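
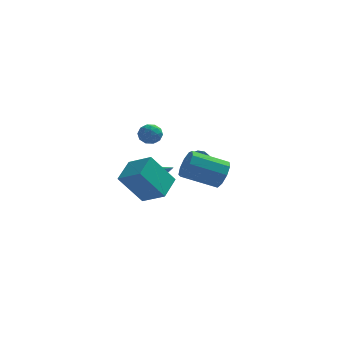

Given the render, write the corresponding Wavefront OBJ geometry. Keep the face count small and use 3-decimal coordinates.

v -2.618 3.13 1.535
v -2.188 2.937 2.086
v -2.892 2.003 1.354
v -2.462 1.81 1.905
v -3.077 2.172 2.035
v -2.908 2.868 2.147
v -2.172 2.072 1.293
v -2.003 2.768 1.405
v -1.912 2.283 1.937
v -2.471 2.345 2.395
v -2.609 2.595 1.045
v -3.168 2.657 1.503
v -2.379 3.132 1.827
v -2.701 1.808 1.613
v -3.062 2.02 1.69
v -2.81 1.907 2.014
v -2.802 3.092 1.862
v -2.549 2.979 2.186
v -3.072 2.529 2.156
v -2.531 1.961 1.254
v -2.278 1.848 1.578
v -2.27 3.033 1.426
v -2.018 2.92 1.75
v -2.008 2.411 1.284
v -1.964 2.634 2.063
v -2.125 1.972 1.956
v -1.955 2.126 1.597
v -1.855 2.535 1.663
v -2.293 2.671 2.332
v -2.454 2.008 2.225
v -2.815 2.221 2.302
v -2.716 2.631 2.368
v -2.131 2.286 2.244
v -2.626 2.932 1.215
v -2.787 2.269 1.108
v -2.364 2.309 1.072
v -2.265 2.719 1.138
v -2.955 2.968 1.484
v -3.116 2.306 1.377
v -3.225 2.405 1.777
v -3.125 2.814 1.843
v -2.949 2.654 1.196
v 0.278 3.981 -1.246
v 0.879 3.83 -1.285
v 0.682 2.829 -0.432
v 0.082 2.979 -0.394
v 0.838 4.082 -0.999
v 0.641 3.08 -0.146
v 0.583 4.295 -0.807
v 0.386 3.293 0.046
v 0.212 4.388 -0.784
v 0.016 3.387 0.069
v -0.133 4.325 -0.937
v -0.33 3.324 -0.084
v -0.322 4.131 -1.208
v -0.519 3.13 -0.355
v -0.281 3.88 -1.494
v -0.478 2.878 -0.641
v -0.026 3.667 -1.686
v -0.223 2.665 -0.833
v 0.344 3.573 -1.709
v 0.148 2.572 -0.856
v 0.69 3.636 -1.556
v 0.493 2.635 -0.703
v -2.713 -4.476 2.071
v -2.222 -3.117 2.63
v -3.894 -3.748 1.337
v -3.403 -2.388 1.896
v -1.477 -4.212 0.344
v -0.986 -2.852 0.903
v -2.658 -3.483 -0.39
v -2.167 -2.124 0.169
v -2.901 1.173 -0.99
v -2.415 1.658 -1.539
v -1.219 0.667 0.05
v -2.511 1.914 -1.259
v -2.684 2.023 -0.925
v -2.901 1.964 -0.604
v -3.117 1.748 -0.36
v -3.29 1.418 -0.24
v -3.387 1.039 -0.268
v -3.387 0.687 -0.44
v -3.29 0.431 -0.72
v -3.117 0.322 -1.054
v -2.9 0.382 -1.375
v -2.684 0.598 -1.62
v -2.511 0.928 -1.739
v -2.415 1.306 -1.711
v 1.408 0.938 -0.581
v 1.786 0.578 0.201
v -0.191 0.423 1.083
v -0.568 0.782 0.301
v 1.755 1.219 0.246
v -0.221 1.063 1.128
v 1.562 1.728 -0.096
v -0.414 1.572 0.786
v 1.297 1.868 -0.665
v -0.679 1.712 0.217
v 1.084 1.572 -1.195
v -0.892 1.416 -0.313
v 1.023 0.98 -1.437
v -0.954 0.824 -0.555
v 1.142 0.368 -1.279
v -0.835 0.212 -0.397
v 1.385 0.023 -0.794
v -0.591 -0.133 0.088
v 1.64 0.106 -0.21
v -0.337 -0.05 0.672
f 1 38 17
f 38 12 41
f 17 41 6
f 38 41 17
f 1 17 13
f 17 6 18
f 13 18 2
f 17 18 13
f 1 13 22
f 13 2 23
f 22 23 8
f 13 23 22
f 1 22 34
f 22 8 37
f 34 37 11
f 22 37 34
f 1 34 38
f 34 11 42
f 38 42 12
f 34 42 38
f 2 18 29
f 18 6 32
f 29 32 10
f 18 32 29
f 6 41 19
f 41 12 40
f 19 40 5
f 41 40 19
f 12 42 39
f 42 11 35
f 39 35 3
f 42 35 39
f 11 37 36
f 37 8 24
f 36 24 7
f 37 24 36
f 8 23 28
f 23 2 25
f 28 25 9
f 23 25 28
f 4 30 16
f 30 10 31
f 16 31 5
f 30 31 16
f 4 16 14
f 16 5 15
f 14 15 3
f 16 15 14
f 4 14 21
f 14 3 20
f 21 20 7
f 14 20 21
f 4 21 26
f 21 7 27
f 26 27 9
f 21 27 26
f 4 26 30
f 26 9 33
f 30 33 10
f 26 33 30
f 5 31 19
f 31 10 32
f 19 32 6
f 31 32 19
f 3 15 39
f 15 5 40
f 39 40 12
f 15 40 39
f 7 20 36
f 20 3 35
f 36 35 11
f 20 35 36
f 9 27 28
f 27 7 24
f 28 24 8
f 27 24 28
f 10 33 29
f 33 9 25
f 29 25 2
f 33 25 29
f 44 43 47
f 44 47 45
f 45 47 48
f 45 48 46
f 47 43 49
f 47 49 48
f 48 49 50
f 48 50 46
f 49 43 51
f 49 51 50
f 50 51 52
f 50 52 46
f 51 43 53
f 51 53 52
f 52 53 54
f 52 54 46
f 53 43 55
f 53 55 54
f 54 55 56
f 54 56 46
f 55 43 57
f 55 57 56
f 56 57 58
f 56 58 46
f 57 43 59
f 57 59 58
f 58 59 60
f 58 60 46
f 59 43 61
f 59 61 60
f 60 61 62
f 60 62 46
f 61 43 63
f 61 63 62
f 62 63 64
f 62 64 46
f 63 43 44
f 63 44 64
f 64 44 45
f 64 45 46
f 66 68 65
f 69 66 65
f 65 68 67
f 67 69 65
f 66 72 68
f 70 66 69
f 70 72 66
f 68 72 67
f 71 69 67
f 67 72 71
f 71 70 69
f 72 70 71
f 74 73 76
f 74 76 75
f 76 73 77
f 76 77 75
f 77 73 78
f 77 78 75
f 78 73 79
f 78 79 75
f 79 73 80
f 79 80 75
f 80 73 81
f 80 81 75
f 81 73 82
f 81 82 75
f 82 73 83
f 82 83 75
f 83 73 84
f 83 84 75
f 84 73 85
f 84 85 75
f 85 73 86
f 85 86 75
f 86 73 87
f 86 87 75
f 87 73 88
f 87 88 75
f 88 73 74
f 88 74 75
f 90 89 93
f 90 93 91
f 91 93 94
f 91 94 92
f 93 89 95
f 93 95 94
f 94 95 96
f 94 96 92
f 95 89 97
f 95 97 96
f 96 97 98
f 96 98 92
f 97 89 99
f 97 99 98
f 98 99 100
f 98 100 92
f 99 89 101
f 99 101 100
f 100 101 102
f 100 102 92
f 101 89 103
f 101 103 102
f 102 103 104
f 102 104 92
f 103 89 105
f 103 105 104
f 104 105 106
f 104 106 92
f 105 89 107
f 105 107 106
f 106 107 108
f 106 108 92
f 107 89 90
f 107 90 108
f 108 90 91
f 108 91 92



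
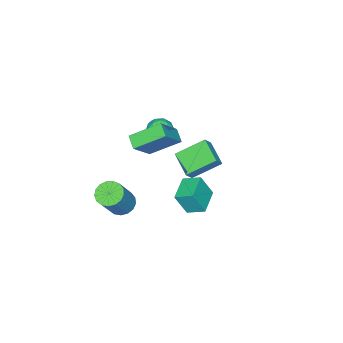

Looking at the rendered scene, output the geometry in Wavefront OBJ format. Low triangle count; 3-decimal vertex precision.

v 2.864 3.18 0.644
v 3.251 2.708 1.894
v 2.602 4.092 1.07
v 2.989 3.62 2.319
v 4.171 3.66 0.421
v 4.558 3.188 1.67
v 3.909 4.572 0.846
v 4.296 4.1 2.096
v -2.364 -1.603 -2.894
v -3.549 -0.487 -1.914
v -1.653 -0.332 -3.481
v -2.838 0.784 -2.501
v -1.822 -1.604 -2.239
v -3.007 -0.488 -1.259
v -1.111 -0.333 -2.826
v -2.296 0.783 -1.846
v -3.072 -2.711 -1.407
v -2.279 -2.866 -1.366
v -3.241 -3.774 -2.154
v -2.448 -3.929 -2.113
v -2.911 -4.01 -1.454
v -2.807 -3.354 -0.992
v -2.713 -3.286 -2.528
v -2.609 -2.63 -2.066
v -2.057 -3.222 -2.058
v -2.179 -3.669 -1.395
v -3.341 -2.971 -2.125
v -3.463 -3.418 -1.462
v -2.661 -2.695 -1.321
v -2.859 -3.945 -2.199
v -3.131 -3.992 -1.812
v -2.665 -4.084 -1.788
v -2.971 -2.982 -1.101
v -2.505 -3.073 -1.077
v -2.876 -3.745 -1.129
v -3.015 -3.567 -2.443
v -2.549 -3.658 -2.419
v -2.855 -2.556 -1.732
v -2.389 -2.648 -1.708
v -2.644 -2.895 -2.391
v -2.064 -2.996 -1.704
v -2.163 -3.62 -2.143
v -2.319 -3.243 -2.387
v -2.258 -2.857 -2.115
v -2.136 -3.259 -1.314
v -2.235 -3.883 -1.753
v -2.507 -3.931 -1.365
v -2.446 -3.545 -1.094
v -2.005 -3.467 -1.721
v -3.285 -2.757 -1.767
v -3.384 -3.381 -2.206
v -3.074 -3.095 -2.426
v -3.013 -2.709 -2.155
v -3.357 -3.02 -1.377
v -3.456 -3.644 -1.816
v -3.262 -3.783 -1.405
v -3.201 -3.397 -1.133
v -3.515 -3.173 -1.799
v -1.065 -0.59 -0.091
v -1.508 -1.239 0.306
v 0.24 -0.637 1.29
v -0.203 -1.285 1.687
v -0.037 -1.915 -1.107
v -0.48 -2.563 -0.71
v 1.268 -1.961 0.274
v 0.825 -2.61 0.671
v 2.725 -1.646 -3.024
v 3.382 -1.608 -3.462
v 4.591 -1.416 -1.634
v 3.935 -1.454 -1.196
v 3.274 -1.247 -3.429
v 4.483 -1.055 -1.601
v 3.041 -0.977 -3.303
v 4.25 -0.786 -1.475
v 2.735 -0.861 -3.113
v 3.945 -0.669 -1.285
v 2.427 -0.924 -2.902
v 3.637 -0.733 -1.075
v 2.188 -1.153 -2.72
v 3.397 -0.962 -0.892
v 2.071 -1.495 -2.607
v 3.281 -1.303 -0.779
v 2.105 -1.871 -2.59
v 3.314 -1.679 -0.762
v 2.28 -2.195 -2.672
v 3.49 -2.004 -0.844
v 2.558 -2.394 -2.835
v 3.767 -2.203 -1.007
v 2.874 -2.421 -3.041
v 4.083 -2.23 -1.213
v 3.155 -2.271 -3.243
v 4.365 -2.08 -1.415
v 3.339 -1.977 -3.395
v 4.548 -1.786 -1.567
f 2 4 1
f 5 2 1
f 1 4 3
f 3 5 1
f 2 8 4
f 6 2 5
f 6 8 2
f 4 8 3
f 7 5 3
f 3 8 7
f 7 6 5
f 8 6 7
f 10 12 9
f 13 10 9
f 9 12 11
f 11 13 9
f 10 16 12
f 14 10 13
f 14 16 10
f 12 16 11
f 15 13 11
f 11 16 15
f 15 14 13
f 16 14 15
f 17 54 33
f 54 28 57
f 33 57 22
f 54 57 33
f 17 33 29
f 33 22 34
f 29 34 18
f 33 34 29
f 17 29 38
f 29 18 39
f 38 39 24
f 29 39 38
f 17 38 50
f 38 24 53
f 50 53 27
f 38 53 50
f 17 50 54
f 50 27 58
f 54 58 28
f 50 58 54
f 18 34 45
f 34 22 48
f 45 48 26
f 34 48 45
f 22 57 35
f 57 28 56
f 35 56 21
f 57 56 35
f 28 58 55
f 58 27 51
f 55 51 19
f 58 51 55
f 27 53 52
f 53 24 40
f 52 40 23
f 53 40 52
f 24 39 44
f 39 18 41
f 44 41 25
f 39 41 44
f 20 46 32
f 46 26 47
f 32 47 21
f 46 47 32
f 20 32 30
f 32 21 31
f 30 31 19
f 32 31 30
f 20 30 37
f 30 19 36
f 37 36 23
f 30 36 37
f 20 37 42
f 37 23 43
f 42 43 25
f 37 43 42
f 20 42 46
f 42 25 49
f 46 49 26
f 42 49 46
f 21 47 35
f 47 26 48
f 35 48 22
f 47 48 35
f 19 31 55
f 31 21 56
f 55 56 28
f 31 56 55
f 23 36 52
f 36 19 51
f 52 51 27
f 36 51 52
f 25 43 44
f 43 23 40
f 44 40 24
f 43 40 44
f 26 49 45
f 49 25 41
f 45 41 18
f 49 41 45
f 60 62 59
f 63 60 59
f 59 62 61
f 61 63 59
f 60 66 62
f 64 60 63
f 64 66 60
f 62 66 61
f 65 63 61
f 61 66 65
f 65 64 63
f 66 64 65
f 68 67 71
f 68 71 69
f 69 71 72
f 69 72 70
f 71 67 73
f 71 73 72
f 72 73 74
f 72 74 70
f 73 67 75
f 73 75 74
f 74 75 76
f 74 76 70
f 75 67 77
f 75 77 76
f 76 77 78
f 76 78 70
f 77 67 79
f 77 79 78
f 78 79 80
f 78 80 70
f 79 67 81
f 79 81 80
f 80 81 82
f 80 82 70
f 81 67 83
f 81 83 82
f 82 83 84
f 82 84 70
f 83 67 85
f 83 85 84
f 84 85 86
f 84 86 70
f 85 67 87
f 85 87 86
f 86 87 88
f 86 88 70
f 87 67 89
f 87 89 88
f 88 89 90
f 88 90 70
f 89 67 91
f 89 91 90
f 90 91 92
f 90 92 70
f 91 67 93
f 91 93 92
f 92 93 94
f 92 94 70
f 93 67 68
f 93 68 94
f 94 68 69
f 94 69 70



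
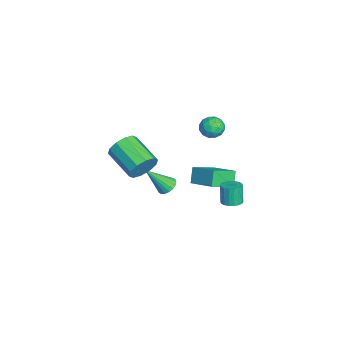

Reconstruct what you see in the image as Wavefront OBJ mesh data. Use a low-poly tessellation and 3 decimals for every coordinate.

v 0.736 3.192 -1.944
v 1.165 2.787 -1.836
v 0.854 2.764 -0.688
v 0.424 3.168 -0.796
v 1.291 3.02 -1.797
v 0.98 2.996 -0.649
v 1.307 3.286 -1.787
v 0.996 3.262 -0.639
v 1.21 3.534 -1.809
v 0.899 3.51 -0.66
v 1.018 3.714 -1.857
v 0.707 3.69 -0.708
v 0.771 3.79 -1.922
v 0.46 3.767 -0.774
v 0.517 3.749 -1.992
v 0.206 3.725 -0.844
v 0.306 3.596 -2.052
v -0.005 3.573 -0.904
v 0.18 3.364 -2.091
v -0.131 3.34 -0.943
v 0.164 3.098 -2.101
v -0.147 3.074 -0.953
v 0.261 2.85 -2.08
v -0.05 2.826 -0.931
v 0.453 2.67 -2.032
v 0.142 2.646 -0.883
v 0.7 2.593 -1.966
v 0.389 2.57 -0.818
v 0.954 2.635 -1.896
v 0.643 2.611 -0.748
v -3.57 2.411 -3.899
v -4.151 2.537 -3.022
v -2.409 3.507 -3.287
v -2.99 3.633 -2.41
v -2.77 1.167 -3.19
v -3.351 1.293 -2.313
v -1.609 2.263 -2.578
v -2.19 2.389 -1.701
v 2.875 -0.288 1.23
v 3.439 -0.39 1.089
v 3.025 -1.392 2.63
v 3.455 -0.183 1.25
v 3.357 0.003 1.407
v 3.163 0.131 1.529
v 2.912 0.177 1.592
v 2.654 0.13 1.583
v 2.439 0.001 1.504
v 2.311 -0.186 1.371
v 2.295 -0.392 1.209
v 2.393 -0.578 1.052
v 2.587 -0.706 0.93
v 2.838 -0.752 0.868
v 3.096 -0.705 0.877
v 3.311 -0.576 0.956
v 3.792 -1.489 3.421
v 4.324 -1.812 4.044
v 2.9 -2.853 4.721
v 2.368 -2.531 4.099
v 4.089 -1.362 4.24
v 2.664 -2.404 4.917
v 3.74 -0.961 4.124
v 2.316 -2.003 4.801
v 3.411 -0.762 3.739
v 1.987 -1.804 4.416
v 3.228 -0.841 3.233
v 1.804 -1.882 3.91
v 3.26 -1.167 2.799
v 1.836 -2.208 3.476
v 3.496 -1.616 2.603
v 2.071 -2.658 3.28
v 3.844 -2.017 2.719
v 2.42 -3.059 3.396
v 4.173 -2.216 3.104
v 2.749 -3.258 3.781
v 4.356 -2.138 3.61
v 2.932 -3.179 4.287
v -0.896 2.654 2.321
v -0.364 2.54 2.816
v -1.576 1.84 2.864
v -1.044 1.726 3.359
v -1.412 2.363 3.355
v -0.992 2.866 3.02
v -0.948 1.514 2.66
v -0.528 2.017 2.325
v -0.396 1.835 3.026
v -0.682 2.36 3.455
v -1.258 2.02 2.225
v -1.544 2.545 2.654
v -0.571 2.668 2.521
v -1.369 1.712 3.159
v -1.586 2.086 3.156
v -1.273 2.019 3.447
v -0.939 2.86 2.641
v -0.626 2.793 2.932
v -1.242 2.689 3.248
v -1.314 1.587 2.748
v -1.001 1.52 3.039
v -0.667 2.361 2.233
v -0.354 2.294 2.524
v -0.698 1.691 2.432
v -0.277 2.187 2.936
v -0.676 1.708 3.254
v -0.62 1.584 2.844
v -0.373 1.879 2.647
v -0.445 2.495 3.188
v -0.844 2.017 3.507
v -1.061 2.392 3.504
v -0.814 2.687 3.307
v -0.464 2.081 3.311
v -1.096 2.363 2.173
v -1.495 1.885 2.492
v -1.126 1.693 2.373
v -0.879 1.988 2.176
v -1.264 2.672 2.426
v -1.663 2.193 2.744
v -1.567 2.501 3.033
v -1.32 2.796 2.836
v -1.476 2.299 2.369
f 2 1 5
f 2 5 3
f 3 5 6
f 3 6 4
f 5 1 7
f 5 7 6
f 6 7 8
f 6 8 4
f 7 1 9
f 7 9 8
f 8 9 10
f 8 10 4
f 9 1 11
f 9 11 10
f 10 11 12
f 10 12 4
f 11 1 13
f 11 13 12
f 12 13 14
f 12 14 4
f 13 1 15
f 13 15 14
f 14 15 16
f 14 16 4
f 15 1 17
f 15 17 16
f 16 17 18
f 16 18 4
f 17 1 19
f 17 19 18
f 18 19 20
f 18 20 4
f 19 1 21
f 19 21 20
f 20 21 22
f 20 22 4
f 21 1 23
f 21 23 22
f 22 23 24
f 22 24 4
f 23 1 25
f 23 25 24
f 24 25 26
f 24 26 4
f 25 1 27
f 25 27 26
f 26 27 28
f 26 28 4
f 27 1 29
f 27 29 28
f 28 29 30
f 28 30 4
f 29 1 2
f 29 2 30
f 30 2 3
f 30 3 4
f 32 34 31
f 35 32 31
f 31 34 33
f 33 35 31
f 32 38 34
f 36 32 35
f 36 38 32
f 34 38 33
f 37 35 33
f 33 38 37
f 37 36 35
f 38 36 37
f 40 39 42
f 40 42 41
f 42 39 43
f 42 43 41
f 43 39 44
f 43 44 41
f 44 39 45
f 44 45 41
f 45 39 46
f 45 46 41
f 46 39 47
f 46 47 41
f 47 39 48
f 47 48 41
f 48 39 49
f 48 49 41
f 49 39 50
f 49 50 41
f 50 39 51
f 50 51 41
f 51 39 52
f 51 52 41
f 52 39 53
f 52 53 41
f 53 39 54
f 53 54 41
f 54 39 40
f 54 40 41
f 56 55 59
f 56 59 57
f 57 59 60
f 57 60 58
f 59 55 61
f 59 61 60
f 60 61 62
f 60 62 58
f 61 55 63
f 61 63 62
f 62 63 64
f 62 64 58
f 63 55 65
f 63 65 64
f 64 65 66
f 64 66 58
f 65 55 67
f 65 67 66
f 66 67 68
f 66 68 58
f 67 55 69
f 67 69 68
f 68 69 70
f 68 70 58
f 69 55 71
f 69 71 70
f 70 71 72
f 70 72 58
f 71 55 73
f 71 73 72
f 72 73 74
f 72 74 58
f 73 55 75
f 73 75 74
f 74 75 76
f 74 76 58
f 75 55 56
f 75 56 76
f 76 56 57
f 76 57 58
f 77 114 93
f 114 88 117
f 93 117 82
f 114 117 93
f 77 93 89
f 93 82 94
f 89 94 78
f 93 94 89
f 77 89 98
f 89 78 99
f 98 99 84
f 89 99 98
f 77 98 110
f 98 84 113
f 110 113 87
f 98 113 110
f 77 110 114
f 110 87 118
f 114 118 88
f 110 118 114
f 78 94 105
f 94 82 108
f 105 108 86
f 94 108 105
f 82 117 95
f 117 88 116
f 95 116 81
f 117 116 95
f 88 118 115
f 118 87 111
f 115 111 79
f 118 111 115
f 87 113 112
f 113 84 100
f 112 100 83
f 113 100 112
f 84 99 104
f 99 78 101
f 104 101 85
f 99 101 104
f 80 106 92
f 106 86 107
f 92 107 81
f 106 107 92
f 80 92 90
f 92 81 91
f 90 91 79
f 92 91 90
f 80 90 97
f 90 79 96
f 97 96 83
f 90 96 97
f 80 97 102
f 97 83 103
f 102 103 85
f 97 103 102
f 80 102 106
f 102 85 109
f 106 109 86
f 102 109 106
f 81 107 95
f 107 86 108
f 95 108 82
f 107 108 95
f 79 91 115
f 91 81 116
f 115 116 88
f 91 116 115
f 83 96 112
f 96 79 111
f 112 111 87
f 96 111 112
f 85 103 104
f 103 83 100
f 104 100 84
f 103 100 104
f 86 109 105
f 109 85 101
f 105 101 78
f 109 101 105



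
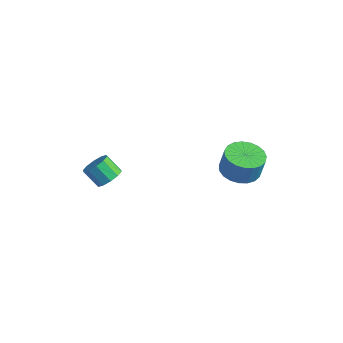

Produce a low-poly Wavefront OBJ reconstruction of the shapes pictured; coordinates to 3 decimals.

v 2.368 2.22 -2.372
v 2.895 3.015 -2.549
v 3.179 3.094 -1.344
v 2.652 2.3 -1.168
v 2.531 3.171 -2.473
v 2.815 3.25 -1.269
v 2.139 3.163 -2.38
v 2.423 3.242 -1.176
v 1.786 2.992 -2.286
v 2.07 3.071 -1.081
v 1.534 2.687 -2.206
v 1.818 2.766 -1.002
v 1.426 2.302 -2.156
v 1.71 2.381 -0.951
v 1.481 1.902 -2.142
v 1.765 1.981 -0.938
v 1.689 1.558 -2.169
v 1.973 1.637 -0.964
v 2.015 1.328 -2.23
v 2.299 1.407 -1.026
v 2.402 1.253 -2.317
v 2.686 1.332 -1.112
v 2.783 1.344 -2.412
v 3.067 1.424 -1.208
v 3.092 1.588 -2.501
v 3.376 1.667 -1.297
v 3.276 1.94 -2.568
v 3.56 2.02 -1.363
v 3.303 2.342 -2.6
v 3.587 2.421 -1.396
v 3.168 2.722 -2.594
v 3.452 2.801 -1.389
v -0.032 -3.255 -1.804
v 0.473 -3.159 -1.344
v -0.163 -3.489 -0.576
v -0.668 -3.585 -1.036
v 0.251 -2.797 -1.373
v -0.386 -3.126 -0.605
v -0.08 -2.609 -1.566
v -0.716 -2.939 -0.799
v -0.392 -2.669 -1.851
v -1.028 -2.998 -1.083
v -0.566 -2.952 -2.117
v -1.203 -3.281 -1.35
v -0.537 -3.351 -2.264
v -1.173 -3.681 -1.496
v -0.314 -3.714 -2.235
v -0.951 -4.043 -1.467
v 0.016 -3.901 -2.041
v -0.62 -4.231 -1.274
v 0.328 -3.842 -1.757
v -0.308 -4.171 -0.989
v 0.503 -3.559 -1.49
v -0.134 -3.888 -0.723
f 2 1 5
f 2 5 3
f 3 5 6
f 3 6 4
f 5 1 7
f 5 7 6
f 6 7 8
f 6 8 4
f 7 1 9
f 7 9 8
f 8 9 10
f 8 10 4
f 9 1 11
f 9 11 10
f 10 11 12
f 10 12 4
f 11 1 13
f 11 13 12
f 12 13 14
f 12 14 4
f 13 1 15
f 13 15 14
f 14 15 16
f 14 16 4
f 15 1 17
f 15 17 16
f 16 17 18
f 16 18 4
f 17 1 19
f 17 19 18
f 18 19 20
f 18 20 4
f 19 1 21
f 19 21 20
f 20 21 22
f 20 22 4
f 21 1 23
f 21 23 22
f 22 23 24
f 22 24 4
f 23 1 25
f 23 25 24
f 24 25 26
f 24 26 4
f 25 1 27
f 25 27 26
f 26 27 28
f 26 28 4
f 27 1 29
f 27 29 28
f 28 29 30
f 28 30 4
f 29 1 31
f 29 31 30
f 30 31 32
f 30 32 4
f 31 1 2
f 31 2 32
f 32 2 3
f 32 3 4
f 34 33 37
f 34 37 35
f 35 37 38
f 35 38 36
f 37 33 39
f 37 39 38
f 38 39 40
f 38 40 36
f 39 33 41
f 39 41 40
f 40 41 42
f 40 42 36
f 41 33 43
f 41 43 42
f 42 43 44
f 42 44 36
f 43 33 45
f 43 45 44
f 44 45 46
f 44 46 36
f 45 33 47
f 45 47 46
f 46 47 48
f 46 48 36
f 47 33 49
f 47 49 48
f 48 49 50
f 48 50 36
f 49 33 51
f 49 51 50
f 50 51 52
f 50 52 36
f 51 33 53
f 51 53 52
f 52 53 54
f 52 54 36
f 53 33 34
f 53 34 54
f 54 34 35
f 54 35 36



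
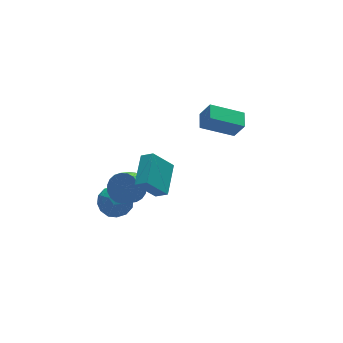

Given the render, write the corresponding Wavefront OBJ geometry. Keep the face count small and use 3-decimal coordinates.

v 0.765 -2.599 3.703
v 1.157 -3.051 4.812
v 1.272 -1.699 3.89
v 1.664 -2.151 4.999
v 2.516 -3.389 2.761
v 2.908 -3.841 3.87
v 3.023 -2.489 2.948
v 3.415 -2.941 4.057
v -3.096 -4.58 1.199
v -2.642 -5.134 1.693
v -4.188 -4.245 2.577
v -3.734 -4.799 3.071
v -1.886 -3.061 1.789
v -1.432 -3.615 2.283
v -2.978 -2.726 3.167
v -2.524 -3.28 3.661
v -3.229 0.211 -2.518
v -2.446 -0.104 -3.245
v -4.474 -0.676 -3.475
v -3.691 -0.991 -4.202
v -3.69 -1.407 -3.168
v -2.921 -0.858 -2.577
v -3.999 0.078 -4.143
v -3.23 0.627 -3.552
v -2.921 -0.186 -4.25
v -2.731 -1.104 -3.647
v -4.189 0.324 -3.073
v -3.999 -0.594 -2.47
v -2.728 0.131 -2.797
v -4.192 -0.911 -3.923
v -4.192 -1.156 -3.315
v -3.731 -1.341 -3.742
v -3.008 -0.312 -2.404
v -2.547 -0.497 -2.832
v -3.279 -1.263 -2.787
v -4.373 -0.283 -3.888
v -3.912 -0.468 -4.316
v -3.189 0.561 -2.978
v -2.728 0.376 -3.405
v -3.641 0.483 -3.933
v -2.547 -0.102 -3.815
v -3.279 -0.623 -4.378
v -3.46 0.005 -4.343
v -3.008 0.328 -3.996
v -2.435 -0.641 -3.461
v -3.167 -1.163 -4.024
v -3.167 -1.407 -3.416
v -2.715 -1.085 -3.068
v -2.715 -0.689 -4.052
v -3.753 0.383 -2.696
v -4.485 -0.139 -3.259
v -4.205 0.305 -3.652
v -3.753 0.627 -3.304
v -3.641 -0.157 -2.342
v -4.373 -0.678 -2.905
v -3.912 -1.108 -2.724
v -3.46 -0.785 -2.377
v -4.205 -0.091 -2.668
v -2.823 -1.147 -1.533
v -2.172 -1.83 -1.201
v -2.867 -2.176 -0.554
v -3.517 -1.493 -0.887
v -2.097 -1.509 -0.948
v -2.792 -1.855 -0.301
v -2.148 -1.125 -0.796
v -2.842 -1.471 -0.15
v -2.315 -0.745 -0.772
v -3.009 -1.091 -0.125
v -2.569 -0.434 -0.879
v -3.264 -0.781 -0.233
v -2.868 -0.247 -1.1
v -3.563 -0.593 -0.453
v -3.159 -0.215 -1.395
v -3.853 -0.562 -0.749
v -3.392 -0.345 -1.714
v -4.086 -0.691 -1.068
v -3.526 -0.613 -2.002
v -4.22 -0.959 -1.356
v -3.539 -0.973 -2.209
v -4.233 -1.32 -1.563
v -3.428 -1.364 -2.299
v -4.122 -1.71 -1.653
v -3.212 -1.717 -2.257
v -3.906 -2.063 -1.611
v -2.929 -1.971 -2.089
v -3.624 -2.318 -1.443
v -2.628 -2.083 -1.825
v -3.322 -2.429 -1.179
v -2.36 -2.033 -1.511
v -3.055 -2.38 -0.865
f 2 4 1
f 5 2 1
f 1 4 3
f 3 5 1
f 2 8 4
f 6 2 5
f 6 8 2
f 4 8 3
f 7 5 3
f 3 8 7
f 7 6 5
f 8 6 7
f 10 12 9
f 13 10 9
f 9 12 11
f 11 13 9
f 10 16 12
f 14 10 13
f 14 16 10
f 12 16 11
f 15 13 11
f 11 16 15
f 15 14 13
f 16 14 15
f 17 54 33
f 54 28 57
f 33 57 22
f 54 57 33
f 17 33 29
f 33 22 34
f 29 34 18
f 33 34 29
f 17 29 38
f 29 18 39
f 38 39 24
f 29 39 38
f 17 38 50
f 38 24 53
f 50 53 27
f 38 53 50
f 17 50 54
f 50 27 58
f 54 58 28
f 50 58 54
f 18 34 45
f 34 22 48
f 45 48 26
f 34 48 45
f 22 57 35
f 57 28 56
f 35 56 21
f 57 56 35
f 28 58 55
f 58 27 51
f 55 51 19
f 58 51 55
f 27 53 52
f 53 24 40
f 52 40 23
f 53 40 52
f 24 39 44
f 39 18 41
f 44 41 25
f 39 41 44
f 20 46 32
f 46 26 47
f 32 47 21
f 46 47 32
f 20 32 30
f 32 21 31
f 30 31 19
f 32 31 30
f 20 30 37
f 30 19 36
f 37 36 23
f 30 36 37
f 20 37 42
f 37 23 43
f 42 43 25
f 37 43 42
f 20 42 46
f 42 25 49
f 46 49 26
f 42 49 46
f 21 47 35
f 47 26 48
f 35 48 22
f 47 48 35
f 19 31 55
f 31 21 56
f 55 56 28
f 31 56 55
f 23 36 52
f 36 19 51
f 52 51 27
f 36 51 52
f 25 43 44
f 43 23 40
f 44 40 24
f 43 40 44
f 26 49 45
f 49 25 41
f 45 41 18
f 49 41 45
f 60 59 63
f 60 63 61
f 61 63 64
f 61 64 62
f 63 59 65
f 63 65 64
f 64 65 66
f 64 66 62
f 65 59 67
f 65 67 66
f 66 67 68
f 66 68 62
f 67 59 69
f 67 69 68
f 68 69 70
f 68 70 62
f 69 59 71
f 69 71 70
f 70 71 72
f 70 72 62
f 71 59 73
f 71 73 72
f 72 73 74
f 72 74 62
f 73 59 75
f 73 75 74
f 74 75 76
f 74 76 62
f 75 59 77
f 75 77 76
f 76 77 78
f 76 78 62
f 77 59 79
f 77 79 78
f 78 79 80
f 78 80 62
f 79 59 81
f 79 81 80
f 80 81 82
f 80 82 62
f 81 59 83
f 81 83 82
f 82 83 84
f 82 84 62
f 83 59 85
f 83 85 84
f 84 85 86
f 84 86 62
f 85 59 87
f 85 87 86
f 86 87 88
f 86 88 62
f 87 59 89
f 87 89 88
f 88 89 90
f 88 90 62
f 89 59 60
f 89 60 90
f 90 60 61
f 90 61 62



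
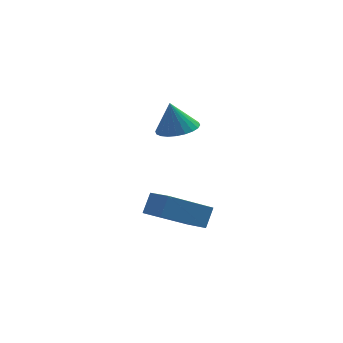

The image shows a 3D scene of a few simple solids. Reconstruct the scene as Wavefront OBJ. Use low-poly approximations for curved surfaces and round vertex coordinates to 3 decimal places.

v 3.878 1.337 -1.183
v 4.713 1.269 -0.99
v 3.582 1.403 0.123
v 4.679 1.602 -1.015
v 4.522 1.895 -1.065
v 4.267 2.102 -1.133
v 3.953 2.193 -1.209
v 3.628 2.154 -1.28
v 3.341 1.991 -1.337
v 3.135 1.727 -1.371
v 3.043 1.405 -1.375
v 3.077 1.072 -1.351
v 3.234 0.78 -1.301
v 3.488 0.572 -1.232
v 3.802 0.481 -1.157
v 4.128 0.52 -1.085
v 4.415 0.684 -1.028
v 4.621 0.947 -0.995
v 2.484 -2.938 -3.278
v 2.769 -2.465 -2.517
v 4.096 -2.302 -4.277
v 4.381 -1.83 -3.516
v 3.099 -3.91 -2.904
v 3.384 -3.438 -2.143
v 4.711 -3.275 -3.903
v 4.996 -2.802 -3.142
f 2 1 4
f 2 4 3
f 4 1 5
f 4 5 3
f 5 1 6
f 5 6 3
f 6 1 7
f 6 7 3
f 7 1 8
f 7 8 3
f 8 1 9
f 8 9 3
f 9 1 10
f 9 10 3
f 10 1 11
f 10 11 3
f 11 1 12
f 11 12 3
f 12 1 13
f 12 13 3
f 13 1 14
f 13 14 3
f 14 1 15
f 14 15 3
f 15 1 16
f 15 16 3
f 16 1 17
f 16 17 3
f 17 1 18
f 17 18 3
f 18 1 2
f 18 2 3
f 20 22 19
f 23 20 19
f 19 22 21
f 21 23 19
f 20 26 22
f 24 20 23
f 24 26 20
f 22 26 21
f 25 23 21
f 21 26 25
f 25 24 23
f 26 24 25



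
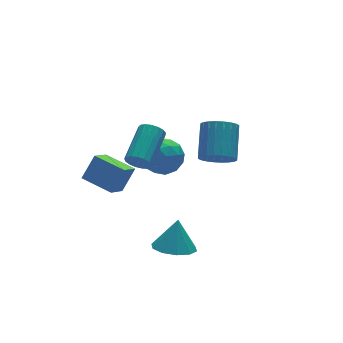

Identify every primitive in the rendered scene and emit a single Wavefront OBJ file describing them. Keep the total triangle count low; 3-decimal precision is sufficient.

v -1.828 -1.149 -3.494
v -0.96 -0.708 -3.913
v -1.352 -0.691 -2.026
v -1.432 -0.254 -3.901
v -2.055 -0.142 -3.734
v -2.592 -0.414 -3.476
v -2.837 -0.968 -3.224
v -2.696 -1.59 -3.076
v -2.224 -2.044 -3.087
v -1.6 -2.156 -3.254
v -1.064 -1.883 -3.513
v -0.819 -1.33 -3.764
v -3.047 -0.106 2.441
v -2.65 -0.266 1.952
v -1.255 0.946 2.69
v -1.653 1.106 3.179
v -2.806 -0.02 1.843
v -1.411 1.192 2.582
v -3.018 0.206 1.872
v -1.623 1.419 2.61
v -3.236 0.361 2.03
v -1.842 1.573 2.769
v -3.411 0.409 2.283
v -2.017 1.621 3.021
v -3.503 0.338 2.572
v -2.108 1.551 3.31
v -3.49 0.166 2.831
v -2.096 1.379 3.569
v -3.376 -0.068 3
v -1.982 1.144 3.738
v -3.187 -0.312 3.042
v -1.792 0.901 3.78
v -2.965 -0.508 2.945
v -1.571 0.705 3.684
v -2.763 -0.612 2.734
v -1.368 0.6 3.472
v -2.625 -0.6 2.455
v -1.231 0.612 3.193
v -2.584 -0.475 2.173
v -1.19 0.737 2.911
v -3.229 2.213 -1.491
v -2.412 2.433 -0.376
v -3.989 3.676 -1.223
v -3.172 3.896 -0.108
v -2.328 2.824 -2.272
v -1.511 3.044 -1.157
v -3.088 4.287 -2.004
v -2.271 4.507 -0.889
v 0.433 4.108 -0.506
v 1.155 3.928 -1.322
v -0.735 3.012 -1.298
v -0.013 2.832 -2.114
v 0.19 2.441 -1.102
v 0.912 3.118 -0.612
v -0.492 3.822 -2.008
v 0.23 4.499 -1.518
v 0.583 3.751 -2.25
v 1.004 2.898 -1.69
v -0.584 4.042 -0.93
v -0.163 3.189 -0.37
v 0.897 4.114 -0.845
v -0.477 2.826 -1.775
v -0.357 2.596 -1.18
v 0.067 2.49 -1.66
v 0.754 3.638 -0.428
v 1.178 3.532 -0.907
v 0.61 2.658 -0.777
v -0.758 3.408 -1.713
v -0.334 3.302 -2.192
v 0.353 4.45 -0.96
v 0.777 4.344 -1.44
v -0.19 4.282 -1.843
v 0.985 3.905 -1.87
v 0.298 3.261 -2.335
v 0.017 3.842 -2.273
v 0.441 4.24 -1.985
v 1.232 3.403 -1.541
v 0.546 2.759 -2.006
v 0.665 2.529 -1.411
v 1.089 2.927 -1.124
v 0.896 3.299 -2.086
v -0.126 4.181 -0.614
v -0.812 3.537 -1.079
v -0.669 4.013 -1.496
v -0.245 4.411 -1.209
v 0.122 3.679 -0.285
v -0.565 3.035 -0.75
v -0.021 2.7 -0.635
v 0.403 3.098 -0.347
v -0.476 3.641 -0.534
v 1.527 0.666 0.063
v 2.007 -0.012 0.459
v 2.893 1.275 1.592
v 2.413 1.954 1.197
v 2.224 0.078 0.187
v 3.109 1.365 1.32
v 2.334 0.258 -0.103
v 3.22 1.545 1.03
v 2.322 0.5 -0.369
v 3.208 1.787 0.765
v 2.189 0.767 -0.568
v 3.075 2.054 0.565
v 1.955 1.019 -0.671
v 2.841 2.306 0.462
v 1.656 1.217 -0.662
v 2.541 2.504 0.471
v 1.337 1.331 -0.543
v 2.223 2.618 0.59
v 1.047 1.345 -0.332
v 1.933 2.632 0.801
v 0.831 1.255 -0.06
v 1.716 2.542 1.073
v 0.72 1.075 0.23
v 1.606 2.362 1.363
v 0.732 0.833 0.495
v 1.618 2.12 1.629
v 0.865 0.566 0.695
v 1.751 1.853 1.828
v 1.099 0.314 0.798
v 1.985 1.601 1.931
v 1.399 0.116 0.789
v 2.284 1.403 1.922
v 1.717 0.002 0.67
v 2.603 1.289 1.803
f 2 1 4
f 2 4 3
f 4 1 5
f 4 5 3
f 5 1 6
f 5 6 3
f 6 1 7
f 6 7 3
f 7 1 8
f 7 8 3
f 8 1 9
f 8 9 3
f 9 1 10
f 9 10 3
f 10 1 11
f 10 11 3
f 11 1 12
f 11 12 3
f 12 1 2
f 12 2 3
f 14 13 17
f 14 17 15
f 15 17 18
f 15 18 16
f 17 13 19
f 17 19 18
f 18 19 20
f 18 20 16
f 19 13 21
f 19 21 20
f 20 21 22
f 20 22 16
f 21 13 23
f 21 23 22
f 22 23 24
f 22 24 16
f 23 13 25
f 23 25 24
f 24 25 26
f 24 26 16
f 25 13 27
f 25 27 26
f 26 27 28
f 26 28 16
f 27 13 29
f 27 29 28
f 28 29 30
f 28 30 16
f 29 13 31
f 29 31 30
f 30 31 32
f 30 32 16
f 31 13 33
f 31 33 32
f 32 33 34
f 32 34 16
f 33 13 35
f 33 35 34
f 34 35 36
f 34 36 16
f 35 13 37
f 35 37 36
f 36 37 38
f 36 38 16
f 37 13 39
f 37 39 38
f 38 39 40
f 38 40 16
f 39 13 14
f 39 14 40
f 40 14 15
f 40 15 16
f 42 44 41
f 45 42 41
f 41 44 43
f 43 45 41
f 42 48 44
f 46 42 45
f 46 48 42
f 44 48 43
f 47 45 43
f 43 48 47
f 47 46 45
f 48 46 47
f 49 86 65
f 86 60 89
f 65 89 54
f 86 89 65
f 49 65 61
f 65 54 66
f 61 66 50
f 65 66 61
f 49 61 70
f 61 50 71
f 70 71 56
f 61 71 70
f 49 70 82
f 70 56 85
f 82 85 59
f 70 85 82
f 49 82 86
f 82 59 90
f 86 90 60
f 82 90 86
f 50 66 77
f 66 54 80
f 77 80 58
f 66 80 77
f 54 89 67
f 89 60 88
f 67 88 53
f 89 88 67
f 60 90 87
f 90 59 83
f 87 83 51
f 90 83 87
f 59 85 84
f 85 56 72
f 84 72 55
f 85 72 84
f 56 71 76
f 71 50 73
f 76 73 57
f 71 73 76
f 52 78 64
f 78 58 79
f 64 79 53
f 78 79 64
f 52 64 62
f 64 53 63
f 62 63 51
f 64 63 62
f 52 62 69
f 62 51 68
f 69 68 55
f 62 68 69
f 52 69 74
f 69 55 75
f 74 75 57
f 69 75 74
f 52 74 78
f 74 57 81
f 78 81 58
f 74 81 78
f 53 79 67
f 79 58 80
f 67 80 54
f 79 80 67
f 51 63 87
f 63 53 88
f 87 88 60
f 63 88 87
f 55 68 84
f 68 51 83
f 84 83 59
f 68 83 84
f 57 75 76
f 75 55 72
f 76 72 56
f 75 72 76
f 58 81 77
f 81 57 73
f 77 73 50
f 81 73 77
f 92 91 95
f 92 95 93
f 93 95 96
f 93 96 94
f 95 91 97
f 95 97 96
f 96 97 98
f 96 98 94
f 97 91 99
f 97 99 98
f 98 99 100
f 98 100 94
f 99 91 101
f 99 101 100
f 100 101 102
f 100 102 94
f 101 91 103
f 101 103 102
f 102 103 104
f 102 104 94
f 103 91 105
f 103 105 104
f 104 105 106
f 104 106 94
f 105 91 107
f 105 107 106
f 106 107 108
f 106 108 94
f 107 91 109
f 107 109 108
f 108 109 110
f 108 110 94
f 109 91 111
f 109 111 110
f 110 111 112
f 110 112 94
f 111 91 113
f 111 113 112
f 112 113 114
f 112 114 94
f 113 91 115
f 113 115 114
f 114 115 116
f 114 116 94
f 115 91 117
f 115 117 116
f 116 117 118
f 116 118 94
f 117 91 119
f 117 119 118
f 118 119 120
f 118 120 94
f 119 91 121
f 119 121 120
f 120 121 122
f 120 122 94
f 121 91 123
f 121 123 122
f 122 123 124
f 122 124 94
f 123 91 92
f 123 92 124
f 124 92 93
f 124 93 94



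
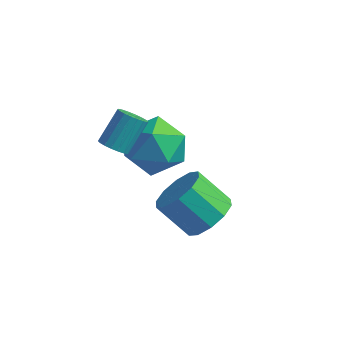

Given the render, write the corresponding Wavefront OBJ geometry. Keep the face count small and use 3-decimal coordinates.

v 0.462 -0.018 1.21
v 1.098 -0.252 1.802
v 0.074 -0.455 2.822
v -0.562 -0.222 2.23
v 1.024 0.298 1.837
v 0 0.095 2.858
v 0.736 0.728 1.633
v -0.289 0.524 2.653
v 0.342 0.872 1.267
v -0.682 0.668 2.287
v -0.005 0.676 0.879
v -1.029 0.473 1.9
v -0.174 0.215 0.618
v -1.198 0.012 1.638
v -0.1 -0.335 0.582
v -1.124 -0.538 1.603
v 0.189 -0.764 0.787
v -0.836 -0.968 1.807
v 0.582 -0.908 1.153
v -0.442 -1.112 2.173
v 0.929 -0.713 1.54
v -0.095 -0.916 2.561
v -3.97 3.032 1.038
v -3.309 3.029 2.038
v -2.771 1.731 0.242
v -2.11 1.728 1.242
v -3.213 1.259 1.251
v -3.954 2.063 1.743
v -2.126 2.697 0.537
v -2.867 3.501 1.029
v -2.17 2.822 1.728
v -2.841 1.933 2.17
v -3.239 2.827 0.11
v -3.91 1.938 0.552
v -3.549 0.806 2.035
v -3.17 0.492 2.256
v -3.011 1.38 3.246
v -3.391 1.694 3.025
v -3.043 0.633 2.109
v -2.885 1.521 3.099
v -3.016 0.809 1.947
v -2.858 1.697 2.938
v -3.095 0.984 1.802
v -2.937 1.872 2.793
v -3.264 1.124 1.704
v -3.106 2.012 2.695
v -3.489 1.201 1.671
v -3.331 2.089 2.662
v -3.727 1.199 1.71
v -3.568 2.088 2.701
v -3.929 1.12 1.814
v -3.77 2.008 2.804
v -4.055 0.979 1.961
v -3.897 1.867 2.951
v -4.082 0.803 2.122
v -3.924 1.691 3.113
v -4.003 0.628 2.267
v -3.845 1.516 3.258
v -3.834 0.488 2.365
v -3.676 1.376 3.356
v -3.609 0.411 2.398
v -3.451 1.299 3.389
v -3.372 0.412 2.359
v -3.213 1.301 3.35
f 2 1 5
f 2 5 3
f 3 5 6
f 3 6 4
f 5 1 7
f 5 7 6
f 6 7 8
f 6 8 4
f 7 1 9
f 7 9 8
f 8 9 10
f 8 10 4
f 9 1 11
f 9 11 10
f 10 11 12
f 10 12 4
f 11 1 13
f 11 13 12
f 12 13 14
f 12 14 4
f 13 1 15
f 13 15 14
f 14 15 16
f 14 16 4
f 15 1 17
f 15 17 16
f 16 17 18
f 16 18 4
f 17 1 19
f 17 19 18
f 18 19 20
f 18 20 4
f 19 1 21
f 19 21 20
f 20 21 22
f 20 22 4
f 21 1 2
f 21 2 22
f 22 2 3
f 22 3 4
f 23 34 28
f 23 28 24
f 23 24 30
f 23 30 33
f 23 33 34
f 24 28 32
f 28 34 27
f 34 33 25
f 33 30 29
f 30 24 31
f 26 32 27
f 26 27 25
f 26 25 29
f 26 29 31
f 26 31 32
f 27 32 28
f 25 27 34
f 29 25 33
f 31 29 30
f 32 31 24
f 36 35 39
f 36 39 37
f 37 39 40
f 37 40 38
f 39 35 41
f 39 41 40
f 40 41 42
f 40 42 38
f 41 35 43
f 41 43 42
f 42 43 44
f 42 44 38
f 43 35 45
f 43 45 44
f 44 45 46
f 44 46 38
f 45 35 47
f 45 47 46
f 46 47 48
f 46 48 38
f 47 35 49
f 47 49 48
f 48 49 50
f 48 50 38
f 49 35 51
f 49 51 50
f 50 51 52
f 50 52 38
f 51 35 53
f 51 53 52
f 52 53 54
f 52 54 38
f 53 35 55
f 53 55 54
f 54 55 56
f 54 56 38
f 55 35 57
f 55 57 56
f 56 57 58
f 56 58 38
f 57 35 59
f 57 59 58
f 58 59 60
f 58 60 38
f 59 35 61
f 59 61 60
f 60 61 62
f 60 62 38
f 61 35 63
f 61 63 62
f 62 63 64
f 62 64 38
f 63 35 36
f 63 36 64
f 64 36 37
f 64 37 38



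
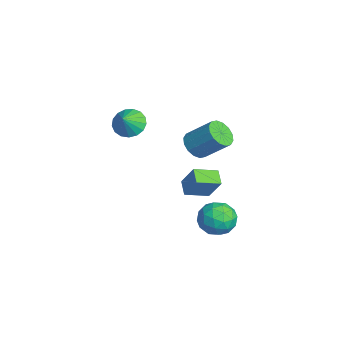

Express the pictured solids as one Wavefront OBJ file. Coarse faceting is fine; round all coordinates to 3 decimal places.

v -1.281 -0.466 1.597
v -0.657 -0.605 1.007
v -0.639 -0.914 2.383
v -0.572 -0.225 1.154
v -0.649 0.1 1.403
v -0.872 0.295 1.696
v -1.188 0.316 1.966
v -1.525 0.158 2.152
v -1.807 -0.143 2.211
v -1.968 -0.518 2.129
v -1.972 -0.881 1.925
v -1.818 -1.149 1.646
v -1.541 -1.261 1.356
v -1.204 -1.19 1.121
v -0.885 -0.954 0.995
v 1.931 2.036 1.761
v 2.661 1.768 1.572
v 3.339 2.817 2.711
v 2.609 3.084 2.899
v 2.595 2.088 1.317
v 3.273 3.137 2.456
v 2.35 2.393 1.181
v 3.029 3.442 2.32
v 1.994 2.603 1.2
v 2.672 3.652 2.339
v 1.62 2.661 1.37
v 2.299 3.71 2.508
v 1.33 2.551 1.644
v 2.008 3.6 2.782
v 1.201 2.303 1.949
v 1.879 3.352 3.088
v 1.267 1.983 2.204
v 1.945 3.032 3.343
v 1.511 1.678 2.34
v 2.19 2.727 3.479
v 1.868 1.468 2.321
v 2.546 2.517 3.46
v 2.241 1.41 2.152
v 2.92 2.459 3.29
v 2.532 1.52 1.878
v 3.21 2.569 3.016
v 1.725 1.548 -1.801
v 0.932 1.591 -1.422
v 1.609 2.785 -2.184
v 0.816 2.828 -1.805
v 2.344 1.992 -0.555
v 1.551 2.035 -0.176
v 2.228 3.229 -0.938
v 1.435 3.272 -0.559
v 2.377 3.996 -3.333
v 2.768 3.464 -4.138
v 1.372 2.696 -2.962
v 1.763 2.164 -3.767
v 2.357 2.36 -2.935
v 2.978 3.163 -3.164
v 1.162 2.997 -3.936
v 1.783 3.8 -4.165
v 2.017 2.847 -4.511
v 2.755 2.453 -3.892
v 1.385 3.707 -3.208
v 2.123 3.313 -2.589
v 2.66 3.844 -3.768
v 1.48 2.316 -3.332
v 1.829 2.431 -2.843
v 2.058 2.118 -3.316
v 2.784 3.667 -3.196
v 3.014 3.355 -3.669
v 2.772 2.705 -2.961
v 1.126 2.805 -3.431
v 1.356 2.493 -3.904
v 2.082 4.042 -3.784
v 2.311 3.729 -4.257
v 1.368 3.455 -4.139
v 2.449 3.169 -4.46
v 1.858 2.404 -4.242
v 1.505 2.894 -4.342
v 1.87 3.366 -4.476
v 2.883 2.937 -4.097
v 2.293 2.173 -3.878
v 2.642 2.288 -3.389
v 3.007 2.76 -3.524
v 2.442 2.574 -4.316
v 1.847 3.987 -3.222
v 1.257 3.223 -3.003
v 1.133 3.4 -3.576
v 1.498 3.872 -3.711
v 2.282 3.756 -2.858
v 1.691 2.991 -2.64
v 2.27 2.794 -2.624
v 2.635 3.266 -2.758
v 1.698 3.586 -2.784
f 2 1 4
f 2 4 3
f 4 1 5
f 4 5 3
f 5 1 6
f 5 6 3
f 6 1 7
f 6 7 3
f 7 1 8
f 7 8 3
f 8 1 9
f 8 9 3
f 9 1 10
f 9 10 3
f 10 1 11
f 10 11 3
f 11 1 12
f 11 12 3
f 12 1 13
f 12 13 3
f 13 1 14
f 13 14 3
f 14 1 15
f 14 15 3
f 15 1 2
f 15 2 3
f 17 16 20
f 17 20 18
f 18 20 21
f 18 21 19
f 20 16 22
f 20 22 21
f 21 22 23
f 21 23 19
f 22 16 24
f 22 24 23
f 23 24 25
f 23 25 19
f 24 16 26
f 24 26 25
f 25 26 27
f 25 27 19
f 26 16 28
f 26 28 27
f 27 28 29
f 27 29 19
f 28 16 30
f 28 30 29
f 29 30 31
f 29 31 19
f 30 16 32
f 30 32 31
f 31 32 33
f 31 33 19
f 32 16 34
f 32 34 33
f 33 34 35
f 33 35 19
f 34 16 36
f 34 36 35
f 35 36 37
f 35 37 19
f 36 16 38
f 36 38 37
f 37 38 39
f 37 39 19
f 38 16 40
f 38 40 39
f 39 40 41
f 39 41 19
f 40 16 17
f 40 17 41
f 41 17 18
f 41 18 19
f 43 45 42
f 46 43 42
f 42 45 44
f 44 46 42
f 43 49 45
f 47 43 46
f 47 49 43
f 45 49 44
f 48 46 44
f 44 49 48
f 48 47 46
f 49 47 48
f 50 87 66
f 87 61 90
f 66 90 55
f 87 90 66
f 50 66 62
f 66 55 67
f 62 67 51
f 66 67 62
f 50 62 71
f 62 51 72
f 71 72 57
f 62 72 71
f 50 71 83
f 71 57 86
f 83 86 60
f 71 86 83
f 50 83 87
f 83 60 91
f 87 91 61
f 83 91 87
f 51 67 78
f 67 55 81
f 78 81 59
f 67 81 78
f 55 90 68
f 90 61 89
f 68 89 54
f 90 89 68
f 61 91 88
f 91 60 84
f 88 84 52
f 91 84 88
f 60 86 85
f 86 57 73
f 85 73 56
f 86 73 85
f 57 72 77
f 72 51 74
f 77 74 58
f 72 74 77
f 53 79 65
f 79 59 80
f 65 80 54
f 79 80 65
f 53 65 63
f 65 54 64
f 63 64 52
f 65 64 63
f 53 63 70
f 63 52 69
f 70 69 56
f 63 69 70
f 53 70 75
f 70 56 76
f 75 76 58
f 70 76 75
f 53 75 79
f 75 58 82
f 79 82 59
f 75 82 79
f 54 80 68
f 80 59 81
f 68 81 55
f 80 81 68
f 52 64 88
f 64 54 89
f 88 89 61
f 64 89 88
f 56 69 85
f 69 52 84
f 85 84 60
f 69 84 85
f 58 76 77
f 76 56 73
f 77 73 57
f 76 73 77
f 59 82 78
f 82 58 74
f 78 74 51
f 82 74 78



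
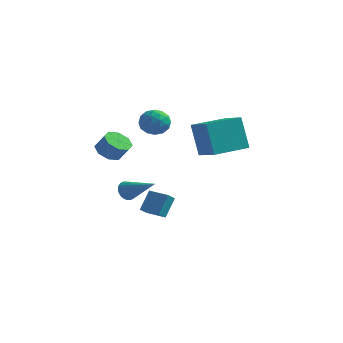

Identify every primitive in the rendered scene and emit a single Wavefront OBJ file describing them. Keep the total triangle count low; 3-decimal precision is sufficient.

v 3.009 -1.679 1.942
v 2.42 -1.476 3.874
v 3.987 0.188 2.045
v 3.398 0.391 3.977
v 4.282 -2.371 2.403
v 3.693 -2.168 4.335
v 5.26 -0.504 2.506
v 4.671 -0.301 4.438
v -1.333 -0.287 -3.205
v -1.218 0.489 -2.045
v -1.348 0.429 -3.682
v -1.232 1.205 -2.522
v -0.148 -0.325 -3.298
v -0.032 0.451 -2.138
v -0.162 0.391 -3.775
v -0.047 1.167 -2.615
v -2.773 -1.047 1.049
v -2.224 -0.532 0.656
v -1.597 -0.557 1.498
v -2.147 -1.073 1.891
v -2.671 -0.205 0.998
v -2.044 -0.23 1.84
v -3.178 -0.372 1.37
v -2.551 -0.397 2.212
v -3.448 -0.935 1.554
v -2.821 -0.96 2.396
v -3.323 -1.563 1.442
v -2.696 -1.588 2.284
v -2.876 -1.89 1.1
v -2.249 -1.915 1.942
v -2.369 -1.723 0.728
v -1.742 -1.748 1.57
v -2.099 -1.16 0.544
v -1.472 -1.185 1.386
v -0.96 1.487 3.441
v -0.269 1.153 2.944
v -1.891 0.547 2.776
v -1.2 0.213 2.279
v -1.234 0.056 3.18
v -0.659 0.636 3.591
v -1.501 1.064 2.129
v -0.926 1.644 2.54
v -0.603 0.891 2.134
v -0.438 0.268 2.783
v -1.722 1.432 2.937
v -1.557 0.809 3.586
v -0.533 1.402 3.251
v -1.627 0.298 2.469
v -1.647 0.205 2.999
v -1.241 0.009 2.707
v -0.762 1.099 3.631
v -0.355 0.902 3.339
v -0.923 0.258 3.477
v -1.805 0.798 2.381
v -1.398 0.601 2.089
v -0.919 1.691 3.013
v -0.513 1.495 2.721
v -1.237 1.442 2.243
v -0.323 1.052 2.482
v -0.87 0.5 2.092
v -1.047 1 2.004
v -0.709 1.341 2.245
v -0.226 0.686 2.864
v -0.773 0.134 2.473
v -0.793 0.041 3.003
v -0.455 0.382 3.244
v -0.422 0.532 2.388
v -1.387 1.566 3.247
v -1.934 1.014 2.856
v -1.705 1.318 2.476
v -1.367 1.659 2.717
v -1.29 1.2 3.628
v -1.837 0.648 3.238
v -1.451 0.359 3.475
v -1.113 0.7 3.716
v -1.738 1.168 3.332
v -1.514 -1.287 -1.531
v -1.299 -1.613 -2.05
v 0.334 -1.533 -0.609
v -1.236 -1.375 -2.112
v -1.216 -1.123 -2.085
v -1.242 -0.897 -1.973
v -1.309 -0.73 -1.795
v -1.407 -0.648 -1.576
v -1.521 -0.663 -1.35
v -1.635 -0.773 -1.152
v -1.73 -0.961 -1.011
v -1.792 -1.199 -0.95
v -1.812 -1.451 -0.977
v -1.787 -1.677 -1.088
v -1.72 -1.844 -1.267
v -1.622 -1.927 -1.486
v -1.507 -1.911 -1.711
v -1.394 -1.801 -1.91
f 2 4 1
f 5 2 1
f 1 4 3
f 3 5 1
f 2 8 4
f 6 2 5
f 6 8 2
f 4 8 3
f 7 5 3
f 3 8 7
f 7 6 5
f 8 6 7
f 10 12 9
f 13 10 9
f 9 12 11
f 11 13 9
f 10 16 12
f 14 10 13
f 14 16 10
f 12 16 11
f 15 13 11
f 11 16 15
f 15 14 13
f 16 14 15
f 18 17 21
f 18 21 19
f 19 21 22
f 19 22 20
f 21 17 23
f 21 23 22
f 22 23 24
f 22 24 20
f 23 17 25
f 23 25 24
f 24 25 26
f 24 26 20
f 25 17 27
f 25 27 26
f 26 27 28
f 26 28 20
f 27 17 29
f 27 29 28
f 28 29 30
f 28 30 20
f 29 17 31
f 29 31 30
f 30 31 32
f 30 32 20
f 31 17 33
f 31 33 32
f 32 33 34
f 32 34 20
f 33 17 18
f 33 18 34
f 34 18 19
f 34 19 20
f 35 72 51
f 72 46 75
f 51 75 40
f 72 75 51
f 35 51 47
f 51 40 52
f 47 52 36
f 51 52 47
f 35 47 56
f 47 36 57
f 56 57 42
f 47 57 56
f 35 56 68
f 56 42 71
f 68 71 45
f 56 71 68
f 35 68 72
f 68 45 76
f 72 76 46
f 68 76 72
f 36 52 63
f 52 40 66
f 63 66 44
f 52 66 63
f 40 75 53
f 75 46 74
f 53 74 39
f 75 74 53
f 46 76 73
f 76 45 69
f 73 69 37
f 76 69 73
f 45 71 70
f 71 42 58
f 70 58 41
f 71 58 70
f 42 57 62
f 57 36 59
f 62 59 43
f 57 59 62
f 38 64 50
f 64 44 65
f 50 65 39
f 64 65 50
f 38 50 48
f 50 39 49
f 48 49 37
f 50 49 48
f 38 48 55
f 48 37 54
f 55 54 41
f 48 54 55
f 38 55 60
f 55 41 61
f 60 61 43
f 55 61 60
f 38 60 64
f 60 43 67
f 64 67 44
f 60 67 64
f 39 65 53
f 65 44 66
f 53 66 40
f 65 66 53
f 37 49 73
f 49 39 74
f 73 74 46
f 49 74 73
f 41 54 70
f 54 37 69
f 70 69 45
f 54 69 70
f 43 61 62
f 61 41 58
f 62 58 42
f 61 58 62
f 44 67 63
f 67 43 59
f 63 59 36
f 67 59 63
f 78 77 80
f 78 80 79
f 80 77 81
f 80 81 79
f 81 77 82
f 81 82 79
f 82 77 83
f 82 83 79
f 83 77 84
f 83 84 79
f 84 77 85
f 84 85 79
f 85 77 86
f 85 86 79
f 86 77 87
f 86 87 79
f 87 77 88
f 87 88 79
f 88 77 89
f 88 89 79
f 89 77 90
f 89 90 79
f 90 77 91
f 90 91 79
f 91 77 92
f 91 92 79
f 92 77 93
f 92 93 79
f 93 77 94
f 93 94 79
f 94 77 78
f 94 78 79



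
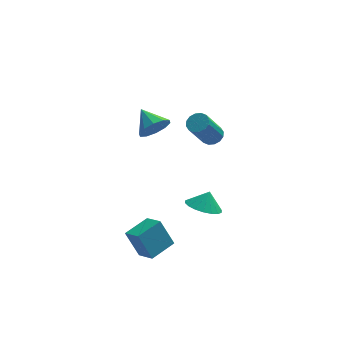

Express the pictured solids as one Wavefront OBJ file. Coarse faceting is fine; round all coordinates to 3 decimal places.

v -2.893 0.28 3.657
v -2.114 0.39 4.19
v -3.527 1.44 4.343
v -2.049 0.713 3.704
v -2.306 0.871 3.2
v -2.787 0.803 2.871
v -3.308 0.535 2.841
v -3.672 0.17 3.123
v -3.737 -0.153 3.609
v -3.48 -0.311 4.113
v -2.999 -0.243 4.442
v -2.478 0.024 4.472
v 0.556 4.281 -0.323
v 1.064 4.555 0.056
v 0.171 3.733 1.843
v -0.336 3.459 1.463
v 0.81 4.806 0.045
v -0.082 3.984 1.832
v 0.489 4.917 -0.065
v -0.404 4.095 1.722
v 0.185 4.857 -0.244
v -0.707 4.035 1.543
v -0.018 4.643 -0.444
v -0.911 3.821 1.343
v -0.068 4.332 -0.612
v -0.961 3.51 1.175
v 0.049 4.007 -0.703
v -0.844 3.185 1.084
v 0.302 3.756 -0.692
v -0.59 2.934 1.095
v 0.624 3.645 -0.582
v -0.269 2.823 1.205
v 0.927 3.705 -0.403
v 0.035 2.883 1.384
v 1.131 3.919 -0.203
v 0.238 3.097 1.584
v 1.181 4.23 -0.035
v 0.288 3.408 1.752
v -0.431 -0.834 -2.04
v 0.256 -1.615 -2.032
v -0.069 -0.506 -1.1
v 0.49 -1.274 -2.241
v 0.541 -0.846 -2.41
v 0.4 -0.416 -2.506
v 0.094 -0.069 -2.509
v -0.316 0.127 -2.42
v -0.748 0.132 -2.256
v -1.118 -0.054 -2.049
v -1.352 -0.394 -1.84
v -1.403 -0.822 -1.671
v -1.262 -1.252 -1.575
v -0.956 -1.6 -1.571
v -0.546 -1.795 -1.66
v -0.113 -1.801 -1.825
v -3.347 -3.373 -3.911
v -4.04 -2.971 -2.378
v -3.97 -2.428 -4.441
v -4.663 -2.025 -2.908
v -2.117 -2.395 -3.612
v -2.81 -1.992 -2.079
v -2.74 -1.449 -4.142
v -3.433 -1.047 -2.609
f 2 1 4
f 2 4 3
f 4 1 5
f 4 5 3
f 5 1 6
f 5 6 3
f 6 1 7
f 6 7 3
f 7 1 8
f 7 8 3
f 8 1 9
f 8 9 3
f 9 1 10
f 9 10 3
f 10 1 11
f 10 11 3
f 11 1 12
f 11 12 3
f 12 1 2
f 12 2 3
f 14 13 17
f 14 17 15
f 15 17 18
f 15 18 16
f 17 13 19
f 17 19 18
f 18 19 20
f 18 20 16
f 19 13 21
f 19 21 20
f 20 21 22
f 20 22 16
f 21 13 23
f 21 23 22
f 22 23 24
f 22 24 16
f 23 13 25
f 23 25 24
f 24 25 26
f 24 26 16
f 25 13 27
f 25 27 26
f 26 27 28
f 26 28 16
f 27 13 29
f 27 29 28
f 28 29 30
f 28 30 16
f 29 13 31
f 29 31 30
f 30 31 32
f 30 32 16
f 31 13 33
f 31 33 32
f 32 33 34
f 32 34 16
f 33 13 35
f 33 35 34
f 34 35 36
f 34 36 16
f 35 13 37
f 35 37 36
f 36 37 38
f 36 38 16
f 37 13 14
f 37 14 38
f 38 14 15
f 38 15 16
f 40 39 42
f 40 42 41
f 42 39 43
f 42 43 41
f 43 39 44
f 43 44 41
f 44 39 45
f 44 45 41
f 45 39 46
f 45 46 41
f 46 39 47
f 46 47 41
f 47 39 48
f 47 48 41
f 48 39 49
f 48 49 41
f 49 39 50
f 49 50 41
f 50 39 51
f 50 51 41
f 51 39 52
f 51 52 41
f 52 39 53
f 52 53 41
f 53 39 54
f 53 54 41
f 54 39 40
f 54 40 41
f 56 58 55
f 59 56 55
f 55 58 57
f 57 59 55
f 56 62 58
f 60 56 59
f 60 62 56
f 58 62 57
f 61 59 57
f 57 62 61
f 61 60 59
f 62 60 61



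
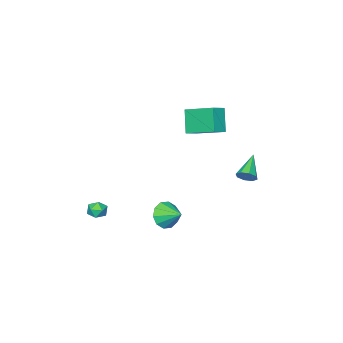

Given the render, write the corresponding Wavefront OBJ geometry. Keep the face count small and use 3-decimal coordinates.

v -2.236 0.71 2.298
v -2.776 -0.002 3.756
v -2.646 2.681 3.109
v -3.186 1.969 4.567
v -1.334 0.751 2.653
v -1.874 0.039 4.111
v -1.744 2.722 3.464
v -2.284 2.01 4.922
v -3.339 3.732 -0.407
v -2.924 3.685 0.091
v -4.621 2.928 0.587
v -3.183 4.109 0.099
v -3.534 4.312 -0.189
v -3.771 4.176 -0.605
v -3.755 3.779 -0.905
v -3.495 3.355 -0.913
v -3.144 3.151 -0.625
v -2.907 3.288 -0.209
v -0.021 0.539 -3.782
v 0.599 0.256 -3.063
v -0.139 1.761 -3.198
v 0.931 0.503 -3.513
v 0.9 0.763 -4.066
v 0.517 0.938 -4.51
v -0.071 0.96 -4.676
v -0.641 0.821 -4.5
v -0.973 0.574 -4.05
v -0.942 0.314 -3.497
v -0.559 0.139 -3.053
v 0.029 0.117 -2.887
v 2.288 -1.974 -3.261
v 2.576 -1.764 -3.844
v 3.044 -2.776 -3.176
v 3.332 -2.566 -3.759
v 3.373 -2.178 -3.198
v 2.906 -1.682 -3.251
v 2.714 -2.858 -3.769
v 2.247 -2.362 -3.822
v 2.84 -2.311 -4.158
v 3.247 -1.89 -3.805
v 2.373 -2.65 -3.215
v 2.78 -2.229 -2.862
f 2 4 1
f 5 2 1
f 1 4 3
f 3 5 1
f 2 8 4
f 6 2 5
f 6 8 2
f 4 8 3
f 7 5 3
f 3 8 7
f 7 6 5
f 8 6 7
f 10 9 12
f 10 12 11
f 12 9 13
f 12 13 11
f 13 9 14
f 13 14 11
f 14 9 15
f 14 15 11
f 15 9 16
f 15 16 11
f 16 9 17
f 16 17 11
f 17 9 18
f 17 18 11
f 18 9 10
f 18 10 11
f 20 19 22
f 20 22 21
f 22 19 23
f 22 23 21
f 23 19 24
f 23 24 21
f 24 19 25
f 24 25 21
f 25 19 26
f 25 26 21
f 26 19 27
f 26 27 21
f 27 19 28
f 27 28 21
f 28 19 29
f 28 29 21
f 29 19 30
f 29 30 21
f 30 19 20
f 30 20 21
f 31 42 36
f 31 36 32
f 31 32 38
f 31 38 41
f 31 41 42
f 32 36 40
f 36 42 35
f 42 41 33
f 41 38 37
f 38 32 39
f 34 40 35
f 34 35 33
f 34 33 37
f 34 37 39
f 34 39 40
f 35 40 36
f 33 35 42
f 37 33 41
f 39 37 38
f 40 39 32



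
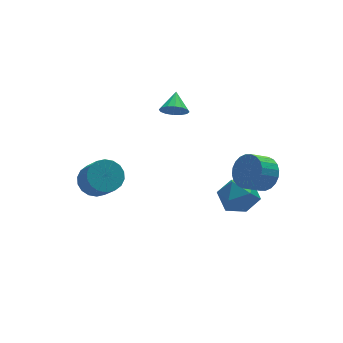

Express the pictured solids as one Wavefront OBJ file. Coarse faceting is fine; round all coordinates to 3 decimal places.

v 0.994 -1.44 -0.434
v 2.101 -0.885 -0.252
v 1.939 -3.155 -0.948
v 3.046 -2.6 -0.766
v 2.302 -2.846 0.209
v 1.717 -1.787 0.527
v 2.323 -2.253 -1.727
v 1.738 -1.194 -1.409
v 2.922 -1.388 -1.051
v 2.909 -1.754 0.145
v 1.131 -2.286 -1.345
v 1.118 -2.652 -0.149
v 3.4 -2.16 0.908
v 3.946 -2.828 1.574
v 2.865 -2.968 2.319
v 2.32 -2.3 1.652
v 4.022 -2.451 1.755
v 2.941 -2.59 2.5
v 4.003 -2.029 1.807
v 2.922 -2.169 2.551
v 3.892 -1.627 1.721
v 2.811 -1.767 2.466
v 3.707 -1.307 1.512
v 2.626 -1.446 2.257
v 3.475 -1.116 1.211
v 2.394 -1.256 1.956
v 3.231 -1.084 0.864
v 2.15 -1.224 1.609
v 3.014 -1.216 0.523
v 1.933 -1.356 1.268
v 2.855 -1.492 0.241
v 1.774 -1.632 0.986
v 2.779 -1.87 0.06
v 1.698 -2.009 0.805
v 2.798 -2.291 0.009
v 1.717 -2.431 0.753
v 2.909 -2.693 0.094
v 1.828 -2.833 0.839
v 3.094 -3.014 0.303
v 2.013 -3.153 1.048
v 3.326 -3.204 0.604
v 2.245 -3.344 1.349
v 3.57 -3.236 0.951
v 2.489 -3.376 1.696
v 3.787 -3.104 1.292
v 2.706 -3.244 2.037
v -3.917 3.867 -2.205
v -2.849 3.883 -2.256
v -2.754 2.529 -0.707
v -3.823 2.513 -0.655
v -2.945 4.231 -1.946
v -2.85 2.877 -0.396
v -3.234 4.507 -1.687
v -3.139 3.153 -0.137
v -3.658 4.657 -1.531
v -3.564 3.303 0.019
v -4.134 4.649 -1.508
v -4.039 3.295 0.042
v -4.567 4.487 -1.623
v -4.472 3.133 -0.073
v -4.871 4.202 -1.853
v -4.776 2.848 -0.304
v -4.986 3.851 -2.153
v -4.891 2.497 -0.604
v -4.89 3.503 -2.464
v -4.795 2.149 -0.914
v -4.601 3.227 -2.723
v -4.506 1.873 -1.173
v -4.176 3.077 -2.879
v -4.082 1.723 -1.329
v -3.701 3.085 -2.902
v -3.606 1.731 -1.352
v -3.268 3.247 -2.787
v -3.173 1.893 -1.237
v -2.964 3.532 -2.556
v -2.869 2.178 -1.007
v 0.367 2.905 3.205
v 0.952 2.397 3.503
v 0.913 3.915 3.855
v 1.112 2.547 3.134
v 1.073 2.793 2.784
v 0.845 3.07 2.547
v 0.488 3.301 2.486
v 0.099 3.427 2.618
v -0.218 3.413 2.907
v -0.379 3.262 3.276
v -0.34 3.016 3.626
v -0.111 2.74 3.863
v 0.245 2.508 3.924
v 0.634 2.382 3.792
f 1 12 6
f 1 6 2
f 1 2 8
f 1 8 11
f 1 11 12
f 2 6 10
f 6 12 5
f 12 11 3
f 11 8 7
f 8 2 9
f 4 10 5
f 4 5 3
f 4 3 7
f 4 7 9
f 4 9 10
f 5 10 6
f 3 5 12
f 7 3 11
f 9 7 8
f 10 9 2
f 14 13 17
f 14 17 15
f 15 17 18
f 15 18 16
f 17 13 19
f 17 19 18
f 18 19 20
f 18 20 16
f 19 13 21
f 19 21 20
f 20 21 22
f 20 22 16
f 21 13 23
f 21 23 22
f 22 23 24
f 22 24 16
f 23 13 25
f 23 25 24
f 24 25 26
f 24 26 16
f 25 13 27
f 25 27 26
f 26 27 28
f 26 28 16
f 27 13 29
f 27 29 28
f 28 29 30
f 28 30 16
f 29 13 31
f 29 31 30
f 30 31 32
f 30 32 16
f 31 13 33
f 31 33 32
f 32 33 34
f 32 34 16
f 33 13 35
f 33 35 34
f 34 35 36
f 34 36 16
f 35 13 37
f 35 37 36
f 36 37 38
f 36 38 16
f 37 13 39
f 37 39 38
f 38 39 40
f 38 40 16
f 39 13 41
f 39 41 40
f 40 41 42
f 40 42 16
f 41 13 43
f 41 43 42
f 42 43 44
f 42 44 16
f 43 13 45
f 43 45 44
f 44 45 46
f 44 46 16
f 45 13 14
f 45 14 46
f 46 14 15
f 46 15 16
f 48 47 51
f 48 51 49
f 49 51 52
f 49 52 50
f 51 47 53
f 51 53 52
f 52 53 54
f 52 54 50
f 53 47 55
f 53 55 54
f 54 55 56
f 54 56 50
f 55 47 57
f 55 57 56
f 56 57 58
f 56 58 50
f 57 47 59
f 57 59 58
f 58 59 60
f 58 60 50
f 59 47 61
f 59 61 60
f 60 61 62
f 60 62 50
f 61 47 63
f 61 63 62
f 62 63 64
f 62 64 50
f 63 47 65
f 63 65 64
f 64 65 66
f 64 66 50
f 65 47 67
f 65 67 66
f 66 67 68
f 66 68 50
f 67 47 69
f 67 69 68
f 68 69 70
f 68 70 50
f 69 47 71
f 69 71 70
f 70 71 72
f 70 72 50
f 71 47 73
f 71 73 72
f 72 73 74
f 72 74 50
f 73 47 75
f 73 75 74
f 74 75 76
f 74 76 50
f 75 47 48
f 75 48 76
f 76 48 49
f 76 49 50
f 78 77 80
f 78 80 79
f 80 77 81
f 80 81 79
f 81 77 82
f 81 82 79
f 82 77 83
f 82 83 79
f 83 77 84
f 83 84 79
f 84 77 85
f 84 85 79
f 85 77 86
f 85 86 79
f 86 77 87
f 86 87 79
f 87 77 88
f 87 88 79
f 88 77 89
f 88 89 79
f 89 77 90
f 89 90 79
f 90 77 78
f 90 78 79



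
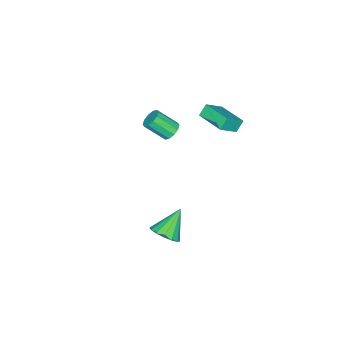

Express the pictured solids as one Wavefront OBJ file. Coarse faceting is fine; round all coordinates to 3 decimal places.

v 0.129 0.571 -3.956
v 0.613 -0.004 -3.391
v -1.189 0.789 -2.604
v 0.785 0.44 -3.295
v 0.781 0.92 -3.376
v 0.603 1.307 -3.612
v 0.298 1.496 -3.94
v -0.053 1.437 -4.272
v -0.355 1.147 -4.52
v -0.527 0.702 -4.616
v -0.523 0.222 -4.536
v -0.345 -0.164 -4.299
v -0.04 -0.353 -3.971
v 0.311 -0.295 -3.639
v -3.726 -1.392 1.207
v -3.31 -0.964 1.465
v -2.838 -2.04 2.491
v -3.254 -2.468 2.233
v -3.66 -0.931 1.66
v -3.188 -2.007 2.686
v -4.034 -1.074 1.683
v -3.563 -2.15 2.709
v -4.291 -1.338 1.523
v -3.82 -2.415 2.549
v -4.332 -1.623 1.243
v -3.861 -2.7 2.269
v -4.142 -1.82 0.949
v -3.67 -2.896 1.975
v -3.792 -1.853 0.754
v -3.32 -2.929 1.78
v -3.417 -1.71 0.731
v -2.946 -2.786 1.757
v -3.16 -1.445 0.891
v -2.689 -2.522 1.917
v -3.119 -1.16 1.171
v -2.648 -2.237 2.197
v -4.517 0.937 3.01
v -5.006 1.076 3.654
v -3.956 2.614 3.075
v -4.445 2.753 3.719
v -3.455 0.547 3.901
v -3.944 0.686 4.545
v -2.894 2.224 3.966
v -3.383 2.363 4.61
f 2 1 4
f 2 4 3
f 4 1 5
f 4 5 3
f 5 1 6
f 5 6 3
f 6 1 7
f 6 7 3
f 7 1 8
f 7 8 3
f 8 1 9
f 8 9 3
f 9 1 10
f 9 10 3
f 10 1 11
f 10 11 3
f 11 1 12
f 11 12 3
f 12 1 13
f 12 13 3
f 13 1 14
f 13 14 3
f 14 1 2
f 14 2 3
f 16 15 19
f 16 19 17
f 17 19 20
f 17 20 18
f 19 15 21
f 19 21 20
f 20 21 22
f 20 22 18
f 21 15 23
f 21 23 22
f 22 23 24
f 22 24 18
f 23 15 25
f 23 25 24
f 24 25 26
f 24 26 18
f 25 15 27
f 25 27 26
f 26 27 28
f 26 28 18
f 27 15 29
f 27 29 28
f 28 29 30
f 28 30 18
f 29 15 31
f 29 31 30
f 30 31 32
f 30 32 18
f 31 15 33
f 31 33 32
f 32 33 34
f 32 34 18
f 33 15 35
f 33 35 34
f 34 35 36
f 34 36 18
f 35 15 16
f 35 16 36
f 36 16 17
f 36 17 18
f 38 40 37
f 41 38 37
f 37 40 39
f 39 41 37
f 38 44 40
f 42 38 41
f 42 44 38
f 40 44 39
f 43 41 39
f 39 44 43
f 43 42 41
f 44 42 43



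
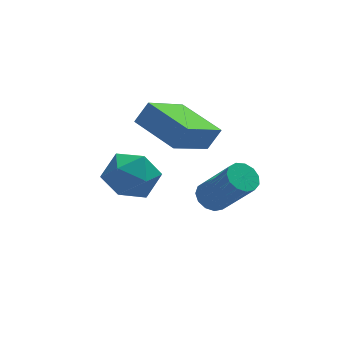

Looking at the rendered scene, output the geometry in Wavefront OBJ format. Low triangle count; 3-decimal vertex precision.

v 2.859 -0.86 -2.919
v 3.351 -0.994 -3.255
v 4.132 -1.935 -1.736
v 3.641 -1.8 -1.401
v 3.417 -0.693 -3.103
v 4.198 -1.634 -1.584
v 3.306 -0.445 -2.892
v 4.087 -1.386 -1.373
v 3.054 -0.329 -2.69
v 3.835 -1.269 -1.171
v 2.739 -0.381 -2.561
v 3.52 -1.322 -1.042
v 2.463 -0.585 -2.546
v 3.244 -1.526 -1.027
v 2.313 -0.876 -2.649
v 3.094 -1.817 -1.13
v 2.336 -1.162 -2.838
v 3.117 -2.103 -1.319
v 2.526 -1.352 -3.053
v 3.307 -2.293 -1.534
v 2.821 -1.386 -3.226
v 3.602 -2.327 -1.707
v 3.128 -1.252 -3.301
v 3.91 -2.193 -1.782
v -1.069 -2.544 -0.052
v -0.429 -1.846 -0.337
v 0.149 -3.534 0.257
v 0.789 -2.836 -0.028
v 0.27 -2.72 0.805
v -0.482 -2.109 0.614
v 0.202 -3.271 -0.694
v -0.55 -2.66 -0.885
v 0.356 -2.296 -0.734
v 0.398 -1.955 0.192
v -0.678 -3.425 -0.272
v -0.636 -3.084 0.654
v 1.806 0.695 -0.24
v 0.437 -0.426 0.796
v 2.282 0.801 0.504
v 0.914 -0.32 1.54
v 2.726 -0.78 -0.62
v 1.358 -1.901 0.416
v 3.203 -0.674 0.124
v 1.834 -1.795 1.16
f 2 1 5
f 2 5 3
f 3 5 6
f 3 6 4
f 5 1 7
f 5 7 6
f 6 7 8
f 6 8 4
f 7 1 9
f 7 9 8
f 8 9 10
f 8 10 4
f 9 1 11
f 9 11 10
f 10 11 12
f 10 12 4
f 11 1 13
f 11 13 12
f 12 13 14
f 12 14 4
f 13 1 15
f 13 15 14
f 14 15 16
f 14 16 4
f 15 1 17
f 15 17 16
f 16 17 18
f 16 18 4
f 17 1 19
f 17 19 18
f 18 19 20
f 18 20 4
f 19 1 21
f 19 21 20
f 20 21 22
f 20 22 4
f 21 1 23
f 21 23 22
f 22 23 24
f 22 24 4
f 23 1 2
f 23 2 24
f 24 2 3
f 24 3 4
f 25 36 30
f 25 30 26
f 25 26 32
f 25 32 35
f 25 35 36
f 26 30 34
f 30 36 29
f 36 35 27
f 35 32 31
f 32 26 33
f 28 34 29
f 28 29 27
f 28 27 31
f 28 31 33
f 28 33 34
f 29 34 30
f 27 29 36
f 31 27 35
f 33 31 32
f 34 33 26
f 38 40 37
f 41 38 37
f 37 40 39
f 39 41 37
f 38 44 40
f 42 38 41
f 42 44 38
f 40 44 39
f 43 41 39
f 39 44 43
f 43 42 41
f 44 42 43



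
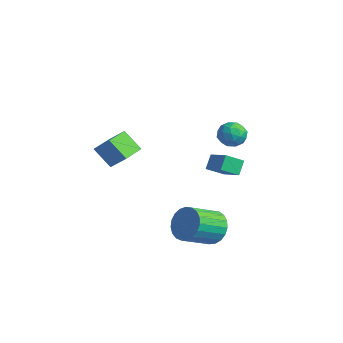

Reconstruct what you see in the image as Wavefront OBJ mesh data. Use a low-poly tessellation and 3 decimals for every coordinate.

v -2.404 -1.214 -0.621
v -3.18 -1.734 0.422
v -1.625 -0.744 0.192
v -2.402 -1.264 1.235
v -1.618 -2.456 -0.655
v -2.395 -2.976 0.388
v -0.84 -1.986 0.158
v -1.616 -2.506 1.201
v 1.511 1.122 -0.268
v 1.193 1.586 0.46
v 1.638 2.068 -0.816
v 1.321 2.532 -0.087
v 2.759 1.228 0.207
v 2.442 1.692 0.936
v 2.887 2.174 -0.34
v 2.569 2.638 0.388
v 3.552 1.627 3.621
v 4.262 1.637 3.302
v 3.138 0.903 2.678
v 3.848 0.913 2.359
v 3.727 0.531 3.026
v 3.983 0.979 3.609
v 3.417 1.561 2.371
v 3.673 2.009 2.954
v 4.178 1.597 2.529
v 4.37 0.96 2.934
v 3.03 1.58 3.046
v 3.222 0.943 3.451
v 3.943 1.696 3.544
v 3.457 0.844 2.436
v 3.386 0.62 2.828
v 3.803 0.626 2.64
v 3.779 1.309 3.725
v 4.196 1.315 3.537
v 3.882 0.665 3.375
v 3.204 1.225 2.443
v 3.621 1.231 2.255
v 3.597 1.914 3.34
v 4.014 1.92 3.152
v 3.518 1.875 2.605
v 4.311 1.678 2.902
v 4.068 1.252 2.348
v 3.815 1.633 2.356
v 3.965 1.896 2.698
v 4.424 1.304 3.14
v 4.181 0.878 2.586
v 4.11 0.654 2.978
v 4.26 0.917 3.321
v 4.375 1.28 2.686
v 3.219 1.662 3.394
v 2.976 1.236 2.84
v 3.14 1.623 2.659
v 3.29 1.886 3.002
v 3.332 1.288 3.632
v 3.089 0.862 3.078
v 3.435 0.644 3.282
v 3.585 0.907 3.624
v 3.025 1.26 3.294
v 3.754 0.23 -3.021
v 4.096 -0.157 -3.889
v 4.268 -1.758 -3.107
v 3.926 -1.37 -2.239
v 4.451 -0.028 -3.705
v 4.623 -1.629 -2.923
v 4.685 0.145 -3.402
v 4.858 -1.456 -2.62
v 4.759 0.332 -3.034
v 4.931 -1.268 -2.252
v 4.658 0.503 -2.663
v 4.831 -1.098 -1.881
v 4.401 0.626 -2.354
v 4.574 -0.975 -1.572
v 4.033 0.681 -2.161
v 4.205 -0.92 -1.379
v 3.616 0.657 -2.116
v 3.788 -0.943 -1.334
v 3.223 0.561 -2.228
v 3.395 -1.04 -1.446
v 2.921 0.407 -2.477
v 3.094 -1.194 -1.695
v 2.764 0.222 -2.82
v 2.937 -1.379 -2.038
v 2.778 0.039 -3.197
v 2.95 -1.562 -2.416
v 2.96 -0.111 -3.545
v 3.133 -1.712 -2.763
v 3.28 -0.202 -3.801
v 3.453 -1.803 -3.02
v 3.682 -0.218 -3.923
v 3.854 -1.819 -3.141
f 2 4 1
f 5 2 1
f 1 4 3
f 3 5 1
f 2 8 4
f 6 2 5
f 6 8 2
f 4 8 3
f 7 5 3
f 3 8 7
f 7 6 5
f 8 6 7
f 10 12 9
f 13 10 9
f 9 12 11
f 11 13 9
f 10 16 12
f 14 10 13
f 14 16 10
f 12 16 11
f 15 13 11
f 11 16 15
f 15 14 13
f 16 14 15
f 17 54 33
f 54 28 57
f 33 57 22
f 54 57 33
f 17 33 29
f 33 22 34
f 29 34 18
f 33 34 29
f 17 29 38
f 29 18 39
f 38 39 24
f 29 39 38
f 17 38 50
f 38 24 53
f 50 53 27
f 38 53 50
f 17 50 54
f 50 27 58
f 54 58 28
f 50 58 54
f 18 34 45
f 34 22 48
f 45 48 26
f 34 48 45
f 22 57 35
f 57 28 56
f 35 56 21
f 57 56 35
f 28 58 55
f 58 27 51
f 55 51 19
f 58 51 55
f 27 53 52
f 53 24 40
f 52 40 23
f 53 40 52
f 24 39 44
f 39 18 41
f 44 41 25
f 39 41 44
f 20 46 32
f 46 26 47
f 32 47 21
f 46 47 32
f 20 32 30
f 32 21 31
f 30 31 19
f 32 31 30
f 20 30 37
f 30 19 36
f 37 36 23
f 30 36 37
f 20 37 42
f 37 23 43
f 42 43 25
f 37 43 42
f 20 42 46
f 42 25 49
f 46 49 26
f 42 49 46
f 21 47 35
f 47 26 48
f 35 48 22
f 47 48 35
f 19 31 55
f 31 21 56
f 55 56 28
f 31 56 55
f 23 36 52
f 36 19 51
f 52 51 27
f 36 51 52
f 25 43 44
f 43 23 40
f 44 40 24
f 43 40 44
f 26 49 45
f 49 25 41
f 45 41 18
f 49 41 45
f 60 59 63
f 60 63 61
f 61 63 64
f 61 64 62
f 63 59 65
f 63 65 64
f 64 65 66
f 64 66 62
f 65 59 67
f 65 67 66
f 66 67 68
f 66 68 62
f 67 59 69
f 67 69 68
f 68 69 70
f 68 70 62
f 69 59 71
f 69 71 70
f 70 71 72
f 70 72 62
f 71 59 73
f 71 73 72
f 72 73 74
f 72 74 62
f 73 59 75
f 73 75 74
f 74 75 76
f 74 76 62
f 75 59 77
f 75 77 76
f 76 77 78
f 76 78 62
f 77 59 79
f 77 79 78
f 78 79 80
f 78 80 62
f 79 59 81
f 79 81 80
f 80 81 82
f 80 82 62
f 81 59 83
f 81 83 82
f 82 83 84
f 82 84 62
f 83 59 85
f 83 85 84
f 84 85 86
f 84 86 62
f 85 59 87
f 85 87 86
f 86 87 88
f 86 88 62
f 87 59 89
f 87 89 88
f 88 89 90
f 88 90 62
f 89 59 60
f 89 60 90
f 90 60 61
f 90 61 62



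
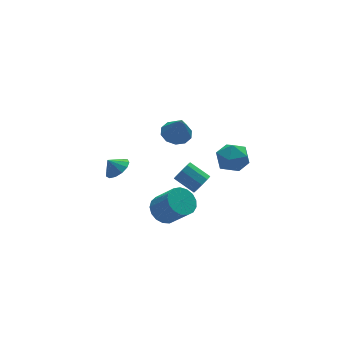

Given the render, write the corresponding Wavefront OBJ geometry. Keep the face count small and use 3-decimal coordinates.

v -1.738 -3.22 -2.517
v -0.96 -3.606 -3.124
v -0.363 -4.785 -1.61
v -1.142 -4.4 -1.003
v -0.748 -3.205 -2.896
v -0.152 -4.385 -1.381
v -0.764 -2.808 -2.58
v -0.167 -3.988 -1.066
v -1.002 -2.506 -2.25
v -0.406 -3.685 -0.736
v -1.41 -2.367 -1.982
v -0.813 -3.546 -0.467
v -1.892 -2.423 -1.836
v -1.295 -3.603 -0.321
v -2.339 -2.662 -1.846
v -1.743 -3.842 -0.331
v -2.649 -3.029 -2.009
v -2.052 -4.209 -0.495
v -2.75 -3.44 -2.29
v -2.153 -4.619 -0.775
v -2.619 -3.8 -2.622
v -2.023 -4.98 -1.108
v -2.287 -4.028 -2.93
v -1.69 -5.207 -1.416
v -1.829 -4.07 -3.144
v -1.232 -5.25 -1.63
v -1.35 -3.918 -3.214
v -0.753 -5.098 -1.7
v 3.683 -1.447 0.254
v 4.227 -1.809 -0.775
v 2.813 -3.211 0.415
v 3.357 -3.573 -0.614
v 4.019 -3.387 0.393
v 4.557 -2.297 0.293
v 2.483 -2.723 -0.653
v 3.021 -1.633 -0.753
v 3.485 -2.599 -1.336
v 4.435 -3.008 -0.69
v 2.605 -2.012 0.33
v 3.555 -2.421 0.976
v 2.614 -0.299 -4.154
v 3.336 0.046 -3.974
v 2.548 1.263 -3.145
v 1.826 0.919 -3.326
v 3.142 0.25 -4.459
v 2.354 1.467 -3.63
v 2.701 0.198 -4.801
v 1.913 1.415 -3.972
v 2.219 -0.087 -4.841
v 1.431 1.13 -4.012
v 1.922 -0.47 -4.56
v 1.134 0.747 -3.731
v 1.949 -0.774 -4.089
v 1.161 0.443 -3.26
v 2.287 -0.855 -3.648
v 1.499 0.362 -2.82
v 2.778 -0.676 -3.445
v 1.99 0.542 -2.616
v 3.192 -0.32 -3.573
v 2.404 0.897 -2.745
v -1.686 3.13 -3.328
v -0.988 3.761 -3.139
v -2.214 3.47 -2.512
v -1.335 4.012 -3.469
v -1.794 3.983 -3.754
v -2.218 3.683 -3.904
v -2.474 3.208 -3.871
v -2.479 2.707 -3.665
v -2.232 2.341 -3.353
v -1.812 2.225 -3.033
v -1.352 2.397 -2.806
v -0.998 2.801 -2.745
v -0.862 3.309 -2.869
v 3.314 4.367 -2.65
v 3.846 5.219 -2.282
v 3.286 3.573 -0.77
v 3.199 5.347 -2.238
v 2.596 5.101 -2.351
v 2.267 4.574 -2.578
v 2.339 3.968 -2.833
v 2.783 3.514 -3.018
v 3.43 3.386 -3.062
v 4.033 3.632 -2.949
v 4.362 4.159 -2.721
v 4.29 4.765 -2.466
f 2 1 5
f 2 5 3
f 3 5 6
f 3 6 4
f 5 1 7
f 5 7 6
f 6 7 8
f 6 8 4
f 7 1 9
f 7 9 8
f 8 9 10
f 8 10 4
f 9 1 11
f 9 11 10
f 10 11 12
f 10 12 4
f 11 1 13
f 11 13 12
f 12 13 14
f 12 14 4
f 13 1 15
f 13 15 14
f 14 15 16
f 14 16 4
f 15 1 17
f 15 17 16
f 16 17 18
f 16 18 4
f 17 1 19
f 17 19 18
f 18 19 20
f 18 20 4
f 19 1 21
f 19 21 20
f 20 21 22
f 20 22 4
f 21 1 23
f 21 23 22
f 22 23 24
f 22 24 4
f 23 1 25
f 23 25 24
f 24 25 26
f 24 26 4
f 25 1 27
f 25 27 26
f 26 27 28
f 26 28 4
f 27 1 2
f 27 2 28
f 28 2 3
f 28 3 4
f 29 40 34
f 29 34 30
f 29 30 36
f 29 36 39
f 29 39 40
f 30 34 38
f 34 40 33
f 40 39 31
f 39 36 35
f 36 30 37
f 32 38 33
f 32 33 31
f 32 31 35
f 32 35 37
f 32 37 38
f 33 38 34
f 31 33 40
f 35 31 39
f 37 35 36
f 38 37 30
f 42 41 45
f 42 45 43
f 43 45 46
f 43 46 44
f 45 41 47
f 45 47 46
f 46 47 48
f 46 48 44
f 47 41 49
f 47 49 48
f 48 49 50
f 48 50 44
f 49 41 51
f 49 51 50
f 50 51 52
f 50 52 44
f 51 41 53
f 51 53 52
f 52 53 54
f 52 54 44
f 53 41 55
f 53 55 54
f 54 55 56
f 54 56 44
f 55 41 57
f 55 57 56
f 56 57 58
f 56 58 44
f 57 41 59
f 57 59 58
f 58 59 60
f 58 60 44
f 59 41 42
f 59 42 60
f 60 42 43
f 60 43 44
f 62 61 64
f 62 64 63
f 64 61 65
f 64 65 63
f 65 61 66
f 65 66 63
f 66 61 67
f 66 67 63
f 67 61 68
f 67 68 63
f 68 61 69
f 68 69 63
f 69 61 70
f 69 70 63
f 70 61 71
f 70 71 63
f 71 61 72
f 71 72 63
f 72 61 73
f 72 73 63
f 73 61 62
f 73 62 63
f 75 74 77
f 75 77 76
f 77 74 78
f 77 78 76
f 78 74 79
f 78 79 76
f 79 74 80
f 79 80 76
f 80 74 81
f 80 81 76
f 81 74 82
f 81 82 76
f 82 74 83
f 82 83 76
f 83 74 84
f 83 84 76
f 84 74 85
f 84 85 76
f 85 74 75
f 85 75 76

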